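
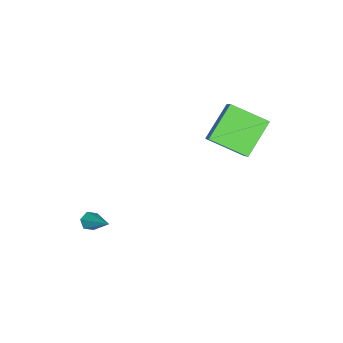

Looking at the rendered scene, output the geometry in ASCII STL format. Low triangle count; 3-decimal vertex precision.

solid 
facet normal -0.677 -0.309 -0.668
outer loop
vertex -0.765 0.066 0.515
vertex -2.381 0.594 1.91
vertex -0.839 1.971 -0.292
endloop
endfacet
facet normal 0.735 -0.240 -0.634
outer loop
vertex 0.421 2.546 0.95
vertex -0.765 0.066 0.515
vertex -0.839 1.971 -0.292
endloop
endfacet
facet normal -0.678 -0.309 -0.668
outer loop
vertex -0.839 1.971 -0.292
vertex -2.381 0.594 1.91
vertex -2.455 2.499 1.104
endloop
endfacet
facet normal -0.036 0.920 -0.390
outer loop
vertex -2.455 2.499 1.104
vertex 0.421 2.546 0.95
vertex -0.839 1.971 -0.292
endloop
endfacet
facet normal 0.036 -0.920 0.390
outer loop
vertex -0.765 0.066 0.515
vertex -1.121 1.169 3.152
vertex -2.381 0.594 1.91
endloop
endfacet
facet normal 0.735 -0.240 -0.635
outer loop
vertex 0.495 0.641 1.756
vertex -0.765 0.066 0.515
vertex 0.421 2.546 0.95
endloop
endfacet
facet normal 0.036 -0.920 0.390
outer loop
vertex 0.495 0.641 1.756
vertex -1.121 1.169 3.152
vertex -0.765 0.066 0.515
endloop
endfacet
facet normal -0.735 0.240 0.634
outer loop
vertex -2.381 0.594 1.91
vertex -1.121 1.169 3.152
vertex -2.455 2.499 1.104
endloop
endfacet
facet normal -0.036 0.920 -0.390
outer loop
vertex -1.195 3.074 2.345
vertex 0.421 2.546 0.95
vertex -2.455 2.499 1.104
endloop
endfacet
facet normal -0.735 0.240 0.635
outer loop
vertex -2.455 2.499 1.104
vertex -1.121 1.169 3.152
vertex -1.195 3.074 2.345
endloop
endfacet
facet normal 0.677 0.309 0.668
outer loop
vertex -1.195 3.074 2.345
vertex 0.495 0.641 1.756
vertex 0.421 2.546 0.95
endloop
endfacet
facet normal 0.678 0.309 0.667
outer loop
vertex -1.121 1.169 3.152
vertex 0.495 0.641 1.756
vertex -1.195 3.074 2.345
endloop
endfacet
facet normal -0.485 -0.661 -0.573
outer loop
vertex 3.213 -4.837 -3.706
vertex 2.945 -4.433 -3.945
vertex 3.416 -4.603 -4.148
endloop
endfacet
facet normal 0.878 -0.450 0.165
outer loop
vertex 3.213 -4.837 -3.706
vertex 3.416 -4.603 -4.148
vertex 3.935 -3.087 -2.775
endloop
endfacet
facet normal -0.485 -0.661 -0.573
outer loop
vertex 3.416 -4.603 -4.148
vertex 2.945 -4.433 -3.945
vertex 3.148 -4.199 -4.387
endloop
endfacet
facet normal 0.811 0.216 -0.544
outer loop
vertex 3.416 -4.603 -4.148
vertex 3.148 -4.199 -4.387
vertex 3.935 -3.087 -2.775
endloop
endfacet
facet normal -0.485 -0.661 -0.573
outer loop
vertex 3.148 -4.199 -4.387
vertex 2.945 -4.433 -3.945
vertex 2.677 -4.03 -4.183
endloop
endfacet
facet normal 0.040 0.813 -0.581
outer loop
vertex 3.148 -4.199 -4.387
vertex 2.677 -4.03 -4.183
vertex 3.935 -3.087 -2.775
endloop
endfacet
facet normal -0.485 -0.661 -0.573
outer loop
vertex 2.677 -4.03 -4.183
vertex 2.945 -4.433 -3.945
vertex 2.474 -4.264 -3.741
endloop
endfacet
facet normal -0.661 0.745 0.091
outer loop
vertex 2.677 -4.03 -4.183
vertex 2.474 -4.264 -3.741
vertex 3.935 -3.087 -2.775
endloop
endfacet
facet normal -0.485 -0.660 -0.574
outer loop
vertex 2.474 -4.264 -3.741
vertex 2.945 -4.433 -3.945
vertex 2.742 -4.668 -3.503
endloop
endfacet
facet normal -0.593 0.079 0.801
outer loop
vertex 2.474 -4.264 -3.741
vertex 2.742 -4.668 -3.503
vertex 3.935 -3.087 -2.775
endloop
endfacet
facet normal -0.484 -0.661 -0.574
outer loop
vertex 2.742 -4.668 -3.503
vertex 2.945 -4.433 -3.945
vertex 3.213 -4.837 -3.706
endloop
endfacet
facet normal 0.175 -0.518 0.837
outer loop
vertex 2.742 -4.668 -3.503
vertex 3.213 -4.837 -3.706
vertex 3.935 -3.087 -2.775
endloop
endfacet

endsolid


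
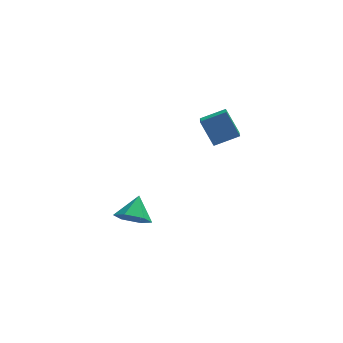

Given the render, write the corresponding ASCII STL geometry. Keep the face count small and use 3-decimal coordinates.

solid 
facet normal -0.262 -0.712 -0.651
outer loop
vertex -1.728 3.855 -4.662
vertex -2.173 3.308 -3.885
vertex -2.739 4.009 -4.424
endloop
endfacet
facet normal 0.076 0.952 -0.295
outer loop
vertex -1.728 3.855 -4.662
vertex -2.739 4.009 -4.424
vertex -1.767 4.412 -2.875
endloop
endfacet
facet normal -0.262 -0.712 -0.651
outer loop
vertex -2.739 4.009 -4.424
vertex -2.173 3.308 -3.885
vertex -3.184 3.462 -3.646
endloop
endfacet
facet normal -0.615 0.766 0.187
outer loop
vertex -2.739 4.009 -4.424
vertex -3.184 3.462 -3.646
vertex -1.767 4.412 -2.875
endloop
endfacet
facet normal -0.262 -0.712 -0.651
outer loop
vertex -3.184 3.462 -3.646
vertex -2.173 3.308 -3.885
vertex -2.618 2.761 -3.107
endloop
endfacet
facet normal -0.558 0.174 0.812
outer loop
vertex -3.184 3.462 -3.646
vertex -2.618 2.761 -3.107
vertex -1.767 4.412 -2.875
endloop
endfacet
facet normal -0.262 -0.713 -0.651
outer loop
vertex -2.618 2.761 -3.107
vertex -2.173 3.308 -3.885
vertex -1.607 2.607 -3.345
endloop
endfacet
facet normal 0.189 -0.232 0.954
outer loop
vertex -2.618 2.761 -3.107
vertex -1.607 2.607 -3.345
vertex -1.767 4.412 -2.875
endloop
endfacet
facet normal -0.262 -0.713 -0.651
outer loop
vertex -1.607 2.607 -3.345
vertex -2.173 3.308 -3.885
vertex -1.162 3.154 -4.123
endloop
endfacet
facet normal 0.880 -0.045 0.472
outer loop
vertex -1.607 2.607 -3.345
vertex -1.162 3.154 -4.123
vertex -1.767 4.412 -2.875
endloop
endfacet
facet normal -0.262 -0.712 -0.651
outer loop
vertex -1.162 3.154 -4.123
vertex -2.173 3.308 -3.885
vertex -1.728 3.855 -4.662
endloop
endfacet
facet normal 0.823 0.547 -0.153
outer loop
vertex -1.162 3.154 -4.123
vertex -1.728 3.855 -4.662
vertex -1.767 4.412 -2.875
endloop
endfacet
facet normal -0.388 0.446 0.807
outer loop
vertex 2.696 3.481 4.077
vertex 2.837 5.176 3.208
vertex 1.336 3.308 3.519
endloop
endfacet
facet normal -0.074 -0.888 0.455
outer loop
vertex 1.983 2.564 2.172
vertex 2.696 3.481 4.077
vertex 1.336 3.308 3.519
endloop
endfacet
facet normal -0.387 0.446 0.807
outer loop
vertex 1.336 3.308 3.519
vertex 2.837 5.176 3.208
vertex 1.477 5.003 2.651
endloop
endfacet
facet normal -0.919 -0.117 -0.377
outer loop
vertex 1.477 5.003 2.651
vertex 1.983 2.564 2.172
vertex 1.336 3.308 3.519
endloop
endfacet
facet normal 0.919 0.117 0.377
outer loop
vertex 2.696 3.481 4.077
vertex 3.484 4.432 1.861
vertex 2.837 5.176 3.208
endloop
endfacet
facet normal -0.073 -0.888 0.455
outer loop
vertex 3.343 2.737 2.729
vertex 2.696 3.481 4.077
vertex 1.983 2.564 2.172
endloop
endfacet
facet normal 0.919 0.116 0.377
outer loop
vertex 3.343 2.737 2.729
vertex 3.484 4.432 1.861
vertex 2.696 3.481 4.077
endloop
endfacet
facet normal 0.073 0.887 -0.455
outer loop
vertex 2.837 5.176 3.208
vertex 3.484 4.432 1.861
vertex 1.477 5.003 2.651
endloop
endfacet
facet normal -0.919 -0.117 -0.377
outer loop
vertex 2.124 4.259 1.303
vertex 1.983 2.564 2.172
vertex 1.477 5.003 2.651
endloop
endfacet
facet normal 0.074 0.888 -0.455
outer loop
vertex 1.477 5.003 2.651
vertex 3.484 4.432 1.861
vertex 2.124 4.259 1.303
endloop
endfacet
facet normal 0.387 -0.446 -0.807
outer loop
vertex 2.124 4.259 1.303
vertex 3.343 2.737 2.729
vertex 1.983 2.564 2.172
endloop
endfacet
facet normal 0.388 -0.445 -0.807
outer loop
vertex 3.484 4.432 1.861
vertex 3.343 2.737 2.729
vertex 2.124 4.259 1.303
endloop
endfacet

endsolid


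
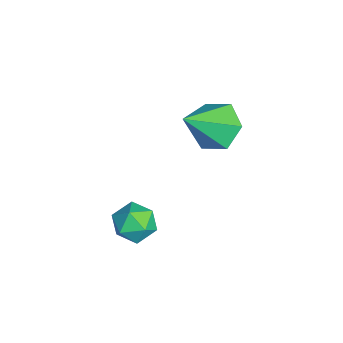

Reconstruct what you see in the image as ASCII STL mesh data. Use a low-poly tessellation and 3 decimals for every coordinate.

solid 
facet normal -0.997 0.073 0.024
outer loop
vertex 0.728 0.266 -0.681
vertex 0.66 -0.609 -0.853
vertex 0.701 -0.321 -0.008
endloop
endfacet
facet normal -0.696 0.555 0.456
outer loop
vertex 0.728 0.266 -0.681
vertex 0.701 -0.321 -0.008
vertex 1.27 0.368 0.022
endloop
endfacet
facet normal -0.263 0.963 0.063
outer loop
vertex 0.728 0.266 -0.681
vertex 1.27 0.368 0.022
vertex 1.58 0.507 -0.805
endloop
endfacet
facet normal -0.296 0.733 -0.613
outer loop
vertex 0.728 0.266 -0.681
vertex 1.58 0.507 -0.805
vertex 1.203 -0.097 -1.345
endloop
endfacet
facet normal -0.749 0.183 -0.636
outer loop
vertex 0.728 0.266 -0.681
vertex 1.203 -0.097 -1.345
vertex 0.66 -0.609 -0.853
endloop
endfacet
facet normal -0.297 0.205 0.933
outer loop
vertex 1.27 0.368 0.022
vertex 0.701 -0.321 -0.008
vertex 1.537 -0.443 0.285
endloop
endfacet
facet normal -0.784 -0.575 0.234
outer loop
vertex 0.701 -0.321 -0.008
vertex 0.66 -0.609 -0.853
vertex 1.16 -1.047 -0.255
endloop
endfacet
facet normal -0.382 -0.397 -0.835
outer loop
vertex 0.66 -0.609 -0.853
vertex 1.203 -0.097 -1.345
vertex 1.47 -0.908 -1.082
endloop
endfacet
facet normal 0.351 0.493 -0.796
outer loop
vertex 1.203 -0.097 -1.345
vertex 1.58 0.507 -0.805
vertex 2.039 -0.219 -1.052
endloop
endfacet
facet normal 0.403 0.866 0.297
outer loop
vertex 1.58 0.507 -0.805
vertex 1.27 0.368 0.022
vertex 2.08 0.069 -0.207
endloop
endfacet
facet normal 0.296 -0.733 0.613
outer loop
vertex 2.012 -0.806 -0.379
vertex 1.537 -0.443 0.285
vertex 1.16 -1.047 -0.255
endloop
endfacet
facet normal 0.263 -0.963 -0.063
outer loop
vertex 2.012 -0.806 -0.379
vertex 1.16 -1.047 -0.255
vertex 1.47 -0.908 -1.082
endloop
endfacet
facet normal 0.696 -0.555 -0.456
outer loop
vertex 2.012 -0.806 -0.379
vertex 1.47 -0.908 -1.082
vertex 2.039 -0.219 -1.052
endloop
endfacet
facet normal 0.997 -0.073 -0.024
outer loop
vertex 2.012 -0.806 -0.379
vertex 2.039 -0.219 -1.052
vertex 2.08 0.069 -0.207
endloop
endfacet
facet normal 0.749 -0.183 0.636
outer loop
vertex 2.012 -0.806 -0.379
vertex 2.08 0.069 -0.207
vertex 1.537 -0.443 0.285
endloop
endfacet
facet normal -0.351 -0.493 0.796
outer loop
vertex 1.16 -1.047 -0.255
vertex 1.537 -0.443 0.285
vertex 0.701 -0.321 -0.008
endloop
endfacet
facet normal -0.403 -0.866 -0.297
outer loop
vertex 1.47 -0.908 -1.082
vertex 1.16 -1.047 -0.255
vertex 0.66 -0.609 -0.853
endloop
endfacet
facet normal 0.297 -0.205 -0.933
outer loop
vertex 2.039 -0.219 -1.052
vertex 1.47 -0.908 -1.082
vertex 1.203 -0.097 -1.345
endloop
endfacet
facet normal 0.784 0.575 -0.234
outer loop
vertex 2.08 0.069 -0.207
vertex 2.039 -0.219 -1.052
vertex 1.58 0.507 -0.805
endloop
endfacet
facet normal 0.382 0.397 0.835
outer loop
vertex 1.537 -0.443 0.285
vertex 2.08 0.069 -0.207
vertex 1.27 0.368 0.022
endloop
endfacet
facet normal -0.432 0.588 -0.684
outer loop
vertex 0.52 3.003 2.686
vertex -0.436 2.711 3.039
vertex 0.048 3.555 3.459
endloop
endfacet
facet normal 0.892 0.333 0.307
outer loop
vertex 0.52 3.003 2.686
vertex 0.048 3.555 3.459
vertex 0.476 1.469 4.481
endloop
endfacet
facet normal -0.432 0.588 -0.684
outer loop
vertex 0.048 3.555 3.459
vertex -0.436 2.711 3.039
vertex -0.907 3.262 3.811
endloop
endfacet
facet normal 0.178 0.462 0.869
outer loop
vertex 0.048 3.555 3.459
vertex -0.907 3.262 3.811
vertex 0.476 1.469 4.481
endloop
endfacet
facet normal -0.432 0.588 -0.684
outer loop
vertex -0.907 3.262 3.811
vertex -0.436 2.711 3.039
vertex -1.392 2.418 3.391
endloop
endfacet
facet normal -0.540 -0.105 0.835
outer loop
vertex -0.907 3.262 3.811
vertex -1.392 2.418 3.391
vertex 0.476 1.469 4.481
endloop
endfacet
facet normal -0.432 0.588 -0.684
outer loop
vertex -1.392 2.418 3.391
vertex -0.436 2.711 3.039
vertex -0.92 1.866 2.619
endloop
endfacet
facet normal -0.547 -0.802 0.239
outer loop
vertex -1.392 2.418 3.391
vertex -0.92 1.866 2.619
vertex 0.476 1.469 4.481
endloop
endfacet
facet normal -0.433 0.588 -0.684
outer loop
vertex -0.92 1.866 2.619
vertex -0.436 2.711 3.039
vertex 0.036 2.159 2.266
endloop
endfacet
facet normal 0.166 -0.932 -0.323
outer loop
vertex -0.92 1.866 2.619
vertex 0.036 2.159 2.266
vertex 0.476 1.469 4.481
endloop
endfacet
facet normal -0.432 0.588 -0.684
outer loop
vertex 0.036 2.159 2.266
vertex -0.436 2.711 3.039
vertex 0.52 3.003 2.686
endloop
endfacet
facet normal 0.885 -0.364 -0.289
outer loop
vertex 0.036 2.159 2.266
vertex 0.52 3.003 2.686
vertex 0.476 1.469 4.481
endloop
endfacet

endsolid


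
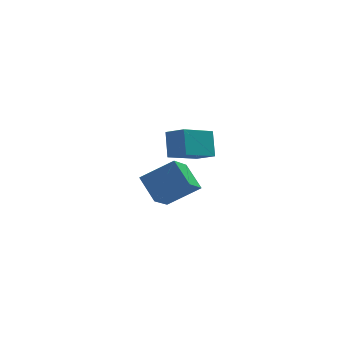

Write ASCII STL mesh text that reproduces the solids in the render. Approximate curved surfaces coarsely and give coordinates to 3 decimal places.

solid 
facet normal -0.756 -0.494 0.430
outer loop
vertex 3.538 -2.591 3.722
vertex 2.746 -1.873 3.155
vertex 3.5 -3.569 2.533
endloop
endfacet
facet normal 0.655 -0.594 0.468
outer loop
vertex 5.094 -2.527 1.625
vertex 3.538 -2.591 3.722
vertex 3.5 -3.569 2.533
endloop
endfacet
facet normal -0.755 -0.494 0.431
outer loop
vertex 3.5 -3.569 2.533
vertex 2.746 -1.873 3.155
vertex 2.708 -2.851 1.967
endloop
endfacet
facet normal -0.024 -0.635 -0.772
outer loop
vertex 2.708 -2.851 1.967
vertex 5.094 -2.527 1.625
vertex 3.5 -3.569 2.533
endloop
endfacet
facet normal 0.024 0.636 0.772
outer loop
vertex 3.538 -2.591 3.722
vertex 4.34 -0.831 2.247
vertex 2.746 -1.873 3.155
endloop
endfacet
facet normal 0.655 -0.594 0.468
outer loop
vertex 5.132 -1.549 2.813
vertex 3.538 -2.591 3.722
vertex 5.094 -2.527 1.625
endloop
endfacet
facet normal 0.025 0.636 0.772
outer loop
vertex 5.132 -1.549 2.813
vertex 4.34 -0.831 2.247
vertex 3.538 -2.591 3.722
endloop
endfacet
facet normal -0.655 0.594 -0.468
outer loop
vertex 2.746 -1.873 3.155
vertex 4.34 -0.831 2.247
vertex 2.708 -2.851 1.967
endloop
endfacet
facet normal -0.024 -0.636 -0.771
outer loop
vertex 4.302 -1.809 1.058
vertex 5.094 -2.527 1.625
vertex 2.708 -2.851 1.967
endloop
endfacet
facet normal -0.655 0.594 -0.468
outer loop
vertex 2.708 -2.851 1.967
vertex 4.34 -0.831 2.247
vertex 4.302 -1.809 1.058
endloop
endfacet
facet normal 0.756 0.494 -0.431
outer loop
vertex 4.302 -1.809 1.058
vertex 5.132 -1.549 2.813
vertex 5.094 -2.527 1.625
endloop
endfacet
facet normal 0.755 0.494 -0.430
outer loop
vertex 4.34 -0.831 2.247
vertex 5.132 -1.549 2.813
vertex 4.302 -1.809 1.058
endloop
endfacet
facet normal -0.408 -0.670 0.620
outer loop
vertex 4.281 0.442 -2.313
vertex 3.667 1.748 -1.307
vertex 2.476 0.479 -3.462
endloop
endfacet
facet normal 0.349 -0.742 -0.572
outer loop
vertex 3.313 1.852 -4.733
vertex 4.281 0.442 -2.313
vertex 2.476 0.479 -3.462
endloop
endfacet
facet normal -0.409 -0.670 0.620
outer loop
vertex 2.476 0.479 -3.462
vertex 3.667 1.748 -1.307
vertex 1.862 1.786 -2.455
endloop
endfacet
facet normal -0.844 0.017 -0.537
outer loop
vertex 1.862 1.786 -2.455
vertex 3.313 1.852 -4.733
vertex 2.476 0.479 -3.462
endloop
endfacet
facet normal 0.843 -0.017 0.537
outer loop
vertex 4.281 0.442 -2.313
vertex 4.504 3.121 -2.578
vertex 3.667 1.748 -1.307
endloop
endfacet
facet normal 0.348 -0.743 -0.572
outer loop
vertex 5.118 1.814 -3.585
vertex 4.281 0.442 -2.313
vertex 3.313 1.852 -4.733
endloop
endfacet
facet normal 0.844 -0.017 0.537
outer loop
vertex 5.118 1.814 -3.585
vertex 4.504 3.121 -2.578
vertex 4.281 0.442 -2.313
endloop
endfacet
facet normal -0.348 0.742 0.572
outer loop
vertex 3.667 1.748 -1.307
vertex 4.504 3.121 -2.578
vertex 1.862 1.786 -2.455
endloop
endfacet
facet normal -0.844 0.017 -0.537
outer loop
vertex 2.699 3.158 -3.727
vertex 3.313 1.852 -4.733
vertex 1.862 1.786 -2.455
endloop
endfacet
facet normal -0.349 0.743 0.572
outer loop
vertex 1.862 1.786 -2.455
vertex 4.504 3.121 -2.578
vertex 2.699 3.158 -3.727
endloop
endfacet
facet normal 0.409 0.670 -0.620
outer loop
vertex 2.699 3.158 -3.727
vertex 5.118 1.814 -3.585
vertex 3.313 1.852 -4.733
endloop
endfacet
facet normal 0.409 0.670 -0.620
outer loop
vertex 4.504 3.121 -2.578
vertex 5.118 1.814 -3.585
vertex 2.699 3.158 -3.727
endloop
endfacet

endsolid


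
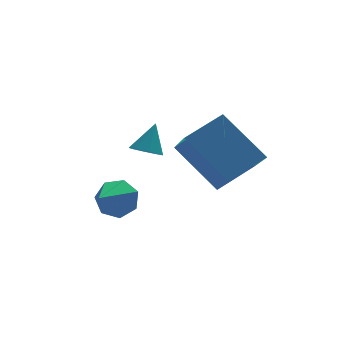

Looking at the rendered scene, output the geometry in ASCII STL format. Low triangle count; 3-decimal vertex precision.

solid 
facet normal -0.398 -0.372 -0.838
outer loop
vertex -1.663 3.302 -1.872
vertex -2.128 3.434 -1.71
vertex -1.764 3.662 -1.984
endloop
endfacet
facet normal 0.966 0.247 -0.079
outer loop
vertex -1.663 3.302 -1.872
vertex -1.764 3.662 -1.984
vertex -1.712 3.826 -0.83
endloop
endfacet
facet normal -0.396 -0.375 -0.838
outer loop
vertex -1.764 3.662 -1.984
vertex -2.128 3.434 -1.71
vertex -2.078 3.888 -1.937
endloop
endfacet
facet normal 0.564 0.813 -0.141
outer loop
vertex -1.764 3.662 -1.984
vertex -2.078 3.888 -1.937
vertex -1.712 3.826 -0.83
endloop
endfacet
facet normal -0.397 -0.375 -0.838
outer loop
vertex -2.078 3.888 -1.937
vertex -2.128 3.434 -1.71
vertex -2.422 3.848 -1.756
endloop
endfacet
facet normal -0.074 0.994 0.080
outer loop
vertex -2.078 3.888 -1.937
vertex -2.422 3.848 -1.756
vertex -1.712 3.826 -0.83
endloop
endfacet
facet normal -0.395 -0.374 -0.839
outer loop
vertex -2.422 3.848 -1.756
vertex -2.128 3.434 -1.71
vertex -2.594 3.565 -1.549
endloop
endfacet
facet normal -0.573 0.681 0.455
outer loop
vertex -2.422 3.848 -1.756
vertex -2.594 3.565 -1.549
vertex -1.712 3.826 -0.83
endloop
endfacet
facet normal -0.395 -0.375 -0.839
outer loop
vertex -2.594 3.565 -1.549
vertex -2.128 3.434 -1.71
vertex -2.493 3.206 -1.436
endloop
endfacet
facet normal -0.641 0.060 0.765
outer loop
vertex -2.594 3.565 -1.549
vertex -2.493 3.206 -1.436
vertex -1.712 3.826 -0.83
endloop
endfacet
facet normal -0.397 -0.373 -0.839
outer loop
vertex -2.493 3.206 -1.436
vertex -2.128 3.434 -1.71
vertex -2.178 2.979 -1.484
endloop
endfacet
facet normal -0.240 -0.507 0.828
outer loop
vertex -2.493 3.206 -1.436
vertex -2.178 2.979 -1.484
vertex -1.712 3.826 -0.83
endloop
endfacet
facet normal -0.397 -0.373 -0.839
outer loop
vertex -2.178 2.979 -1.484
vertex -2.128 3.434 -1.71
vertex -1.835 3.019 -1.664
endloop
endfacet
facet normal 0.399 -0.688 0.607
outer loop
vertex -2.178 2.979 -1.484
vertex -1.835 3.019 -1.664
vertex -1.712 3.826 -0.83
endloop
endfacet
facet normal -0.398 -0.374 -0.838
outer loop
vertex -1.835 3.019 -1.664
vertex -2.128 3.434 -1.71
vertex -1.663 3.302 -1.872
endloop
endfacet
facet normal 0.897 -0.376 0.231
outer loop
vertex -1.835 3.019 -1.664
vertex -1.663 3.302 -1.872
vertex -1.712 3.826 -0.83
endloop
endfacet
facet normal 0.597 0.650 -0.471
outer loop
vertex -2.598 2.668 -2.865
vertex -3.144 2.929 -3.197
vertex -2.876 3.122 -2.591
endloop
endfacet
facet normal 0.323 -0.336 0.885
outer loop
vertex -2.598 2.668 -2.865
vertex -2.876 3.122 -2.591
vertex -3.896 2.111 -2.603
endloop
endfacet
facet normal 0.598 0.648 -0.471
outer loop
vertex -2.876 3.122 -2.591
vertex -3.144 2.929 -3.197
vertex -3.355 3.431 -2.774
endloop
endfacet
facet normal -0.224 0.215 0.950
outer loop
vertex -2.876 3.122 -2.591
vertex -3.355 3.431 -2.774
vertex -3.896 2.111 -2.603
endloop
endfacet
facet normal 0.597 0.649 -0.472
outer loop
vertex -3.355 3.431 -2.774
vertex -3.144 2.929 -3.197
vertex -3.676 3.362 -3.275
endloop
endfacet
facet normal -0.800 0.387 0.459
outer loop
vertex -3.355 3.431 -2.774
vertex -3.676 3.362 -3.275
vertex -3.896 2.111 -2.603
endloop
endfacet
facet normal 0.597 0.649 -0.472
outer loop
vertex -3.676 3.362 -3.275
vertex -3.144 2.929 -3.197
vertex -3.595 2.966 -3.717
endloop
endfacet
facet normal -0.973 0.051 -0.224
outer loop
vertex -3.676 3.362 -3.275
vertex -3.595 2.966 -3.717
vertex -3.896 2.111 -2.603
endloop
endfacet
facet normal 0.597 0.649 -0.471
outer loop
vertex -3.595 2.966 -3.717
vertex -3.144 2.929 -3.197
vertex -3.175 2.543 -3.768
endloop
endfacet
facet normal -0.613 -0.538 -0.579
outer loop
vertex -3.595 2.966 -3.717
vertex -3.175 2.543 -3.768
vertex -3.896 2.111 -2.603
endloop
endfacet
facet normal 0.597 0.649 -0.471
outer loop
vertex -3.175 2.543 -3.768
vertex -3.144 2.929 -3.197
vertex -2.731 2.41 -3.389
endloop
endfacet
facet normal 0.010 -0.940 -0.342
outer loop
vertex -3.175 2.543 -3.768
vertex -2.731 2.41 -3.389
vertex -3.896 2.111 -2.603
endloop
endfacet
facet normal 0.597 0.649 -0.471
outer loop
vertex -2.731 2.41 -3.389
vertex -3.144 2.929 -3.197
vertex -2.598 2.668 -2.865
endloop
endfacet
facet normal 0.427 -0.849 0.310
outer loop
vertex -2.731 2.41 -3.389
vertex -2.598 2.668 -2.865
vertex -3.896 2.111 -2.603
endloop
endfacet
facet normal -0.879 -0.220 -0.423
outer loop
vertex -1.092 -0.615 -0.991
vertex -1.966 0.466 0.261
vertex -0.92 0.776 -2.072
endloop
endfacet
facet normal 0.467 -0.578 -0.669
outer loop
vertex 0.266 1.074 -1.501
vertex -1.092 -0.615 -0.991
vertex -0.92 0.776 -2.072
endloop
endfacet
facet normal -0.879 -0.221 -0.423
outer loop
vertex -0.92 0.776 -2.072
vertex -1.966 0.466 0.261
vertex -1.794 1.857 -0.821
endloop
endfacet
facet normal 0.097 0.786 -0.611
outer loop
vertex -1.794 1.857 -0.821
vertex 0.266 1.074 -1.501
vertex -0.92 0.776 -2.072
endloop
endfacet
facet normal -0.097 -0.786 0.611
outer loop
vertex -1.092 -0.615 -0.991
vertex -0.78 0.764 0.832
vertex -1.966 0.466 0.261
endloop
endfacet
facet normal 0.468 -0.578 -0.669
outer loop
vertex 0.094 -0.317 -0.419
vertex -1.092 -0.615 -0.991
vertex 0.266 1.074 -1.501
endloop
endfacet
facet normal -0.097 -0.786 0.611
outer loop
vertex 0.094 -0.317 -0.419
vertex -0.78 0.764 0.832
vertex -1.092 -0.615 -0.991
endloop
endfacet
facet normal -0.467 0.578 0.669
outer loop
vertex -1.966 0.466 0.261
vertex -0.78 0.764 0.832
vertex -1.794 1.857 -0.821
endloop
endfacet
facet normal 0.097 0.786 -0.611
outer loop
vertex -0.608 2.155 -0.249
vertex 0.266 1.074 -1.501
vertex -1.794 1.857 -0.821
endloop
endfacet
facet normal -0.468 0.578 0.669
outer loop
vertex -1.794 1.857 -0.821
vertex -0.78 0.764 0.832
vertex -0.608 2.155 -0.249
endloop
endfacet
facet normal 0.879 0.220 0.423
outer loop
vertex -0.608 2.155 -0.249
vertex 0.094 -0.317 -0.419
vertex 0.266 1.074 -1.501
endloop
endfacet
facet normal 0.879 0.220 0.423
outer loop
vertex -0.78 0.764 0.832
vertex 0.094 -0.317 -0.419
vertex -0.608 2.155 -0.249
endloop
endfacet

endsolid


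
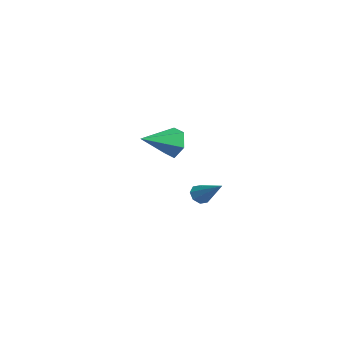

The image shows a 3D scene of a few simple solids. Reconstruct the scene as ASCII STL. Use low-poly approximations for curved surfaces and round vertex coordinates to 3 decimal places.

solid 
facet normal -0.230 0.920 -0.317
outer loop
vertex -2.52 -2.767 0.013
vertex -2.878 -3.104 -0.704
vertex -3.363 -2.98 0.007
endloop
endfacet
facet normal 0.015 -0.087 0.996
outer loop
vertex -2.52 -2.767 0.013
vertex -3.363 -2.98 0.007
vertex -2.482 -4.696 -0.156
endloop
endfacet
facet normal -0.229 0.921 -0.317
outer loop
vertex -3.363 -2.98 0.007
vertex -2.878 -3.104 -0.704
vertex -3.722 -3.316 -0.711
endloop
endfacet
facet normal -0.717 -0.421 0.556
outer loop
vertex -3.363 -2.98 0.007
vertex -3.722 -3.316 -0.711
vertex -2.482 -4.696 -0.156
endloop
endfacet
facet normal -0.229 0.920 -0.318
outer loop
vertex -3.722 -3.316 -0.711
vertex -2.878 -3.104 -0.704
vertex -3.237 -3.441 -1.422
endloop
endfacet
facet normal -0.640 -0.701 -0.313
outer loop
vertex -3.722 -3.316 -0.711
vertex -3.237 -3.441 -1.422
vertex -2.482 -4.696 -0.156
endloop
endfacet
facet normal -0.230 0.920 -0.317
outer loop
vertex -3.237 -3.441 -1.422
vertex -2.878 -3.104 -0.704
vertex -2.393 -3.228 -1.416
endloop
endfacet
facet normal 0.169 -0.648 -0.743
outer loop
vertex -3.237 -3.441 -1.422
vertex -2.393 -3.228 -1.416
vertex -2.482 -4.696 -0.156
endloop
endfacet
facet normal -0.229 0.920 -0.316
outer loop
vertex -2.393 -3.228 -1.416
vertex -2.878 -3.104 -0.704
vertex -2.035 -2.892 -0.698
endloop
endfacet
facet normal 0.900 -0.314 -0.302
outer loop
vertex -2.393 -3.228 -1.416
vertex -2.035 -2.892 -0.698
vertex -2.482 -4.696 -0.156
endloop
endfacet
facet normal -0.229 0.920 -0.318
outer loop
vertex -2.035 -2.892 -0.698
vertex -2.878 -3.104 -0.704
vertex -2.52 -2.767 0.013
endloop
endfacet
facet normal 0.823 -0.033 0.567
outer loop
vertex -2.035 -2.892 -0.698
vertex -2.52 -2.767 0.013
vertex -2.482 -4.696 -0.156
endloop
endfacet
facet normal -0.723 -0.387 -0.573
outer loop
vertex 2.459 -3.75 -1.813
vertex 2.157 -3.356 -1.698
vertex 2.499 -3.454 -2.063
endloop
endfacet
facet normal 0.866 -0.386 -0.318
outer loop
vertex 2.459 -3.75 -1.813
vertex 2.499 -3.454 -2.063
vertex 3.263 -2.764 -0.822
endloop
endfacet
facet normal -0.722 -0.388 -0.572
outer loop
vertex 2.499 -3.454 -2.063
vertex 2.157 -3.356 -1.698
vertex 2.338 -3.1 -2.1
endloop
endfacet
facet normal 0.743 0.274 -0.610
outer loop
vertex 2.499 -3.454 -2.063
vertex 2.338 -3.1 -2.1
vertex 3.263 -2.764 -0.822
endloop
endfacet
facet normal -0.724 -0.386 -0.572
outer loop
vertex 2.338 -3.1 -2.1
vertex 2.157 -3.356 -1.698
vertex 2.072 -2.896 -1.901
endloop
endfacet
facet normal 0.311 0.840 -0.446
outer loop
vertex 2.338 -3.1 -2.1
vertex 2.072 -2.896 -1.901
vertex 3.263 -2.764 -0.822
endloop
endfacet
facet normal -0.723 -0.386 -0.572
outer loop
vertex 2.072 -2.896 -1.901
vertex 2.157 -3.356 -1.698
vertex 1.855 -2.961 -1.583
endloop
endfacet
facet normal -0.179 0.981 0.078
outer loop
vertex 2.072 -2.896 -1.901
vertex 1.855 -2.961 -1.583
vertex 3.263 -2.764 -0.822
endloop
endfacet
facet normal -0.724 -0.387 -0.572
outer loop
vertex 1.855 -2.961 -1.583
vertex 2.157 -3.356 -1.698
vertex 1.815 -3.257 -1.332
endloop
endfacet
facet normal -0.440 0.615 0.655
outer loop
vertex 1.855 -2.961 -1.583
vertex 1.815 -3.257 -1.332
vertex 3.263 -2.764 -0.822
endloop
endfacet
facet normal -0.724 -0.385 -0.572
outer loop
vertex 1.815 -3.257 -1.332
vertex 2.157 -3.356 -1.698
vertex 1.975 -3.611 -1.296
endloop
endfacet
facet normal -0.318 -0.047 0.947
outer loop
vertex 1.815 -3.257 -1.332
vertex 1.975 -3.611 -1.296
vertex 3.263 -2.764 -0.822
endloop
endfacet
facet normal -0.723 -0.386 -0.572
outer loop
vertex 1.975 -3.611 -1.296
vertex 2.157 -3.356 -1.698
vertex 2.242 -3.816 -1.495
endloop
endfacet
facet normal 0.114 -0.612 0.783
outer loop
vertex 1.975 -3.611 -1.296
vertex 2.242 -3.816 -1.495
vertex 3.263 -2.764 -0.822
endloop
endfacet
facet normal -0.723 -0.386 -0.573
outer loop
vertex 2.242 -3.816 -1.495
vertex 2.157 -3.356 -1.698
vertex 2.459 -3.75 -1.813
endloop
endfacet
facet normal 0.606 -0.753 0.257
outer loop
vertex 2.242 -3.816 -1.495
vertex 2.459 -3.75 -1.813
vertex 3.263 -2.764 -0.822
endloop
endfacet

endsolid


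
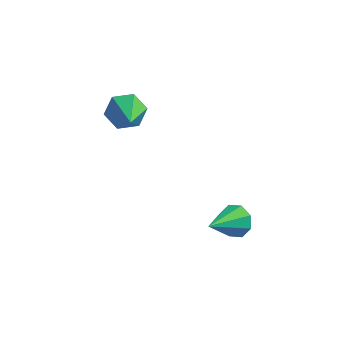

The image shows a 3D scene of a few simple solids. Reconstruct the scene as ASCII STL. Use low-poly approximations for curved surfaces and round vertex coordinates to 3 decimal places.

solid 
facet normal 0.323 0.776 -0.542
outer loop
vertex 3.152 2.094 -2.441
vertex 2.617 2.287 -2.483
vertex 3.046 2.365 -2.116
endloop
endfacet
facet normal 0.745 -0.373 0.554
outer loop
vertex 3.152 2.094 -2.441
vertex 3.046 2.365 -2.116
vertex 2.163 1.193 -1.717
endloop
endfacet
facet normal 0.323 0.775 -0.543
outer loop
vertex 3.046 2.365 -2.116
vertex 2.617 2.287 -2.483
vertex 2.689 2.591 -2.006
endloop
endfacet
facet normal 0.333 0.069 0.940
outer loop
vertex 3.046 2.365 -2.116
vertex 2.689 2.591 -2.006
vertex 2.163 1.193 -1.717
endloop
endfacet
facet normal 0.321 0.776 -0.543
outer loop
vertex 2.689 2.591 -2.006
vertex 2.617 2.287 -2.483
vertex 2.29 2.638 -2.175
endloop
endfacet
facet normal -0.339 0.311 0.888
outer loop
vertex 2.689 2.591 -2.006
vertex 2.29 2.638 -2.175
vertex 2.163 1.193 -1.717
endloop
endfacet
facet normal 0.321 0.776 -0.543
outer loop
vertex 2.29 2.638 -2.175
vertex 2.617 2.287 -2.483
vertex 2.082 2.48 -2.524
endloop
endfacet
facet normal -0.879 0.213 0.427
outer loop
vertex 2.29 2.638 -2.175
vertex 2.082 2.48 -2.524
vertex 2.163 1.193 -1.717
endloop
endfacet
facet normal 0.321 0.775 -0.545
outer loop
vertex 2.082 2.48 -2.524
vertex 2.617 2.287 -2.483
vertex 2.187 2.208 -2.849
endloop
endfacet
facet normal -0.970 -0.169 -0.172
outer loop
vertex 2.082 2.48 -2.524
vertex 2.187 2.208 -2.849
vertex 2.163 1.193 -1.717
endloop
endfacet
facet normal 0.320 0.776 -0.544
outer loop
vertex 2.187 2.208 -2.849
vertex 2.617 2.287 -2.483
vertex 2.544 1.983 -2.96
endloop
endfacet
facet normal -0.559 -0.611 -0.560
outer loop
vertex 2.187 2.208 -2.849
vertex 2.544 1.983 -2.96
vertex 2.163 1.193 -1.717
endloop
endfacet
facet normal 0.321 0.776 -0.543
outer loop
vertex 2.544 1.983 -2.96
vertex 2.617 2.287 -2.483
vertex 2.944 1.936 -2.791
endloop
endfacet
facet normal 0.114 -0.854 -0.508
outer loop
vertex 2.544 1.983 -2.96
vertex 2.944 1.936 -2.791
vertex 2.163 1.193 -1.717
endloop
endfacet
facet normal 0.323 0.776 -0.542
outer loop
vertex 2.944 1.936 -2.791
vertex 2.617 2.287 -2.483
vertex 3.152 2.094 -2.441
endloop
endfacet
facet normal 0.654 -0.755 -0.047
outer loop
vertex 2.944 1.936 -2.791
vertex 3.152 2.094 -2.441
vertex 2.163 1.193 -1.717
endloop
endfacet
facet normal -0.371 0.732 -0.572
outer loop
vertex -0.658 3.13 0.179
vertex -1.114 3.239 0.614
vertex -0.556 3.55 0.65
endloop
endfacet
facet normal 0.982 -0.029 -0.187
outer loop
vertex -0.658 3.13 0.179
vertex -0.556 3.55 0.65
vertex -0.406 1.841 1.706
endloop
endfacet
facet normal -0.371 0.732 -0.572
outer loop
vertex -0.556 3.55 0.65
vertex -1.114 3.239 0.614
vertex -1.013 3.659 1.086
endloop
endfacet
facet normal 0.675 0.430 0.600
outer loop
vertex -0.556 3.55 0.65
vertex -1.013 3.659 1.086
vertex -0.406 1.841 1.706
endloop
endfacet
facet normal -0.370 0.732 -0.572
outer loop
vertex -1.013 3.659 1.086
vertex -1.114 3.239 0.614
vertex -1.571 3.348 1.049
endloop
endfacet
facet normal -0.204 0.254 0.945
outer loop
vertex -1.013 3.659 1.086
vertex -1.571 3.348 1.049
vertex -0.406 1.841 1.706
endloop
endfacet
facet normal -0.371 0.731 -0.573
outer loop
vertex -1.571 3.348 1.049
vertex -1.114 3.239 0.614
vertex -1.672 2.927 0.577
endloop
endfacet
facet normal -0.776 -0.380 0.504
outer loop
vertex -1.571 3.348 1.049
vertex -1.672 2.927 0.577
vertex -0.406 1.841 1.706
endloop
endfacet
facet normal -0.371 0.731 -0.572
outer loop
vertex -1.672 2.927 0.577
vertex -1.114 3.239 0.614
vertex -1.216 2.818 0.142
endloop
endfacet
facet normal -0.468 -0.838 -0.281
outer loop
vertex -1.672 2.927 0.577
vertex -1.216 2.818 0.142
vertex -0.406 1.841 1.706
endloop
endfacet
facet normal -0.371 0.731 -0.572
outer loop
vertex -1.216 2.818 0.142
vertex -1.114 3.239 0.614
vertex -0.658 3.13 0.179
endloop
endfacet
facet normal 0.412 -0.662 -0.627
outer loop
vertex -1.216 2.818 0.142
vertex -0.658 3.13 0.179
vertex -0.406 1.841 1.706
endloop
endfacet

endsolid


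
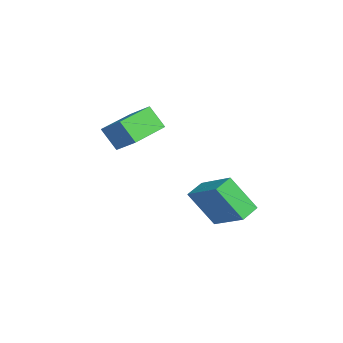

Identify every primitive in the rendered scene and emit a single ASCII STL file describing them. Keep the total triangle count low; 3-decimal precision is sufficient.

solid 
facet normal -0.742 -0.476 -0.472
outer loop
vertex 0.831 0.489 -2.912
vertex 0.204 1.163 -2.606
vertex 1.175 1.534 -4.509
endloop
endfacet
facet normal 0.646 -0.695 -0.316
outer loop
vertex 2.616 2.457 -3.594
vertex 0.831 0.489 -2.912
vertex 1.175 1.534 -4.509
endloop
endfacet
facet normal -0.743 -0.476 -0.472
outer loop
vertex 1.175 1.534 -4.509
vertex 0.204 1.163 -2.606
vertex 0.549 2.208 -4.203
endloop
endfacet
facet normal 0.178 0.539 -0.823
outer loop
vertex 0.549 2.208 -4.203
vertex 2.616 2.457 -3.594
vertex 1.175 1.534 -4.509
endloop
endfacet
facet normal -0.178 -0.539 0.823
outer loop
vertex 0.831 0.489 -2.912
vertex 1.645 2.086 -1.691
vertex 0.204 1.163 -2.606
endloop
endfacet
facet normal 0.646 -0.695 -0.315
outer loop
vertex 2.271 1.412 -1.997
vertex 0.831 0.489 -2.912
vertex 2.616 2.457 -3.594
endloop
endfacet
facet normal -0.178 -0.539 0.823
outer loop
vertex 2.271 1.412 -1.997
vertex 1.645 2.086 -1.691
vertex 0.831 0.489 -2.912
endloop
endfacet
facet normal -0.646 0.695 0.316
outer loop
vertex 0.204 1.163 -2.606
vertex 1.645 2.086 -1.691
vertex 0.549 2.208 -4.203
endloop
endfacet
facet normal 0.178 0.539 -0.823
outer loop
vertex 1.989 3.131 -3.288
vertex 2.616 2.457 -3.594
vertex 0.549 2.208 -4.203
endloop
endfacet
facet normal -0.646 0.695 0.316
outer loop
vertex 0.549 2.208 -4.203
vertex 1.645 2.086 -1.691
vertex 1.989 3.131 -3.288
endloop
endfacet
facet normal 0.742 0.476 0.472
outer loop
vertex 1.989 3.131 -3.288
vertex 2.271 1.412 -1.997
vertex 2.616 2.457 -3.594
endloop
endfacet
facet normal 0.743 0.476 0.471
outer loop
vertex 1.645 2.086 -1.691
vertex 2.271 1.412 -1.997
vertex 1.989 3.131 -3.288
endloop
endfacet
facet normal -0.615 -0.550 -0.565
outer loop
vertex -2.783 -2.607 -0.6
vertex -4.236 -1.191 -0.396
vertex -2.351 -2.013 -1.648
endloop
endfacet
facet normal 0.713 -0.694 -0.100
outer loop
vertex -1.564 -1.309 -0.924
vertex -2.783 -2.607 -0.6
vertex -2.351 -2.013 -1.648
endloop
endfacet
facet normal -0.615 -0.549 -0.566
outer loop
vertex -2.351 -2.013 -1.648
vertex -4.236 -1.191 -0.396
vertex -3.804 -0.596 -1.443
endloop
endfacet
facet normal 0.338 0.465 -0.819
outer loop
vertex -3.804 -0.596 -1.443
vertex -1.564 -1.309 -0.924
vertex -2.351 -2.013 -1.648
endloop
endfacet
facet normal -0.338 -0.464 0.819
outer loop
vertex -2.783 -2.607 -0.6
vertex -3.449 -0.487 0.328
vertex -4.236 -1.191 -0.396
endloop
endfacet
facet normal 0.713 -0.694 -0.101
outer loop
vertex -1.996 -1.904 0.123
vertex -2.783 -2.607 -0.6
vertex -1.564 -1.309 -0.924
endloop
endfacet
facet normal -0.337 -0.464 0.819
outer loop
vertex -1.996 -1.904 0.123
vertex -3.449 -0.487 0.328
vertex -2.783 -2.607 -0.6
endloop
endfacet
facet normal -0.713 0.694 0.100
outer loop
vertex -4.236 -1.191 -0.396
vertex -3.449 -0.487 0.328
vertex -3.804 -0.596 -1.443
endloop
endfacet
facet normal 0.338 0.464 -0.819
outer loop
vertex -3.017 0.107 -0.72
vertex -1.564 -1.309 -0.924
vertex -3.804 -0.596 -1.443
endloop
endfacet
facet normal -0.712 0.695 0.100
outer loop
vertex -3.804 -0.596 -1.443
vertex -3.449 -0.487 0.328
vertex -3.017 0.107 -0.72
endloop
endfacet
facet normal 0.615 0.549 0.566
outer loop
vertex -3.017 0.107 -0.72
vertex -1.996 -1.904 0.123
vertex -1.564 -1.309 -0.924
endloop
endfacet
facet normal 0.615 0.549 0.565
outer loop
vertex -3.449 -0.487 0.328
vertex -1.996 -1.904 0.123
vertex -3.017 0.107 -0.72
endloop
endfacet

endsolid


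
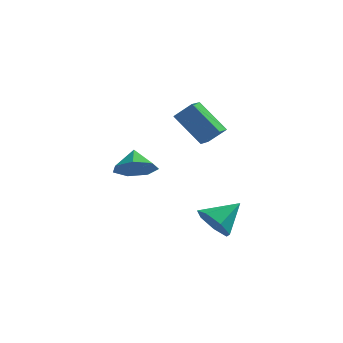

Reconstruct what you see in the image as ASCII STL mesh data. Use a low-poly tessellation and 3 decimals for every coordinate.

solid 
facet normal -0.717 -0.005 -0.697
outer loop
vertex -1.051 3.513 -0.751
vertex -0.867 4.351 -0.946
vertex 0.193 2.944 -2.027
endloop
endfacet
facet normal -0.209 -0.953 0.221
outer loop
vertex 0.967 2.949 -1.274
vertex -1.051 3.513 -0.751
vertex 0.193 2.944 -2.027
endloop
endfacet
facet normal -0.718 -0.005 -0.697
outer loop
vertex 0.193 2.944 -2.027
vertex -0.867 4.351 -0.946
vertex 0.376 3.782 -2.222
endloop
endfacet
facet normal 0.665 -0.304 -0.682
outer loop
vertex 0.376 3.782 -2.222
vertex 0.967 2.949 -1.274
vertex 0.193 2.944 -2.027
endloop
endfacet
facet normal -0.665 0.305 0.682
outer loop
vertex -1.051 3.513 -0.751
vertex -0.093 4.356 -0.193
vertex -0.867 4.351 -0.946
endloop
endfacet
facet normal -0.209 -0.953 0.221
outer loop
vertex -0.276 3.518 0.002
vertex -1.051 3.513 -0.751
vertex 0.967 2.949 -1.274
endloop
endfacet
facet normal -0.665 0.304 0.682
outer loop
vertex -0.276 3.518 0.002
vertex -0.093 4.356 -0.193
vertex -1.051 3.513 -0.751
endloop
endfacet
facet normal 0.209 0.953 -0.221
outer loop
vertex -0.867 4.351 -0.946
vertex -0.093 4.356 -0.193
vertex 0.376 3.782 -2.222
endloop
endfacet
facet normal 0.665 -0.305 -0.682
outer loop
vertex 1.151 3.787 -1.469
vertex 0.967 2.949 -1.274
vertex 0.376 3.782 -2.222
endloop
endfacet
facet normal 0.209 0.953 -0.221
outer loop
vertex 0.376 3.782 -2.222
vertex -0.093 4.356 -0.193
vertex 1.151 3.787 -1.469
endloop
endfacet
facet normal 0.717 0.005 0.697
outer loop
vertex 1.151 3.787 -1.469
vertex -0.276 3.518 0.002
vertex 0.967 2.949 -1.274
endloop
endfacet
facet normal 0.717 0.006 0.697
outer loop
vertex -0.093 4.356 -0.193
vertex -0.276 3.518 0.002
vertex 1.151 3.787 -1.469
endloop
endfacet
facet normal -0.615 -0.578 -0.536
outer loop
vertex 2.163 -2.133 -4.705
vertex 1.449 -1.664 -4.392
vertex 1.949 -1.506 -5.136
endloop
endfacet
facet normal 0.945 0.111 -0.308
outer loop
vertex 2.163 -2.133 -4.705
vertex 1.949 -1.506 -5.136
vertex 2.371 -0.796 -3.588
endloop
endfacet
facet normal -0.615 -0.578 -0.536
outer loop
vertex 1.949 -1.506 -5.136
vertex 1.449 -1.664 -4.392
vertex 1.359 -0.999 -5.006
endloop
endfacet
facet normal 0.514 0.718 -0.469
outer loop
vertex 1.949 -1.506 -5.136
vertex 1.359 -0.999 -5.006
vertex 2.371 -0.796 -3.588
endloop
endfacet
facet normal -0.614 -0.579 -0.537
outer loop
vertex 1.359 -0.999 -5.006
vertex 1.449 -1.664 -4.392
vertex 0.836 -0.992 -4.415
endloop
endfacet
facet normal -0.082 0.993 -0.084
outer loop
vertex 1.359 -0.999 -5.006
vertex 0.836 -0.992 -4.415
vertex 2.371 -0.796 -3.588
endloop
endfacet
facet normal -0.615 -0.579 -0.536
outer loop
vertex 0.836 -0.992 -4.415
vertex 1.449 -1.664 -4.392
vertex 0.775 -1.491 -3.806
endloop
endfacet
facet normal -0.394 0.730 0.559
outer loop
vertex 0.836 -0.992 -4.415
vertex 0.775 -1.491 -3.806
vertex 2.371 -0.796 -3.588
endloop
endfacet
facet normal -0.615 -0.578 -0.536
outer loop
vertex 0.775 -1.491 -3.806
vertex 1.449 -1.664 -4.392
vertex 1.221 -2.12 -3.639
endloop
endfacet
facet normal -0.188 0.126 0.974
outer loop
vertex 0.775 -1.491 -3.806
vertex 1.221 -2.12 -3.639
vertex 2.371 -0.796 -3.588
endloop
endfacet
facet normal -0.615 -0.578 -0.536
outer loop
vertex 1.221 -2.12 -3.639
vertex 1.449 -1.664 -4.392
vertex 1.839 -2.406 -4.039
endloop
endfacet
facet normal 0.381 -0.364 0.850
outer loop
vertex 1.221 -2.12 -3.639
vertex 1.839 -2.406 -4.039
vertex 2.371 -0.796 -3.588
endloop
endfacet
facet normal -0.615 -0.578 -0.536
outer loop
vertex 1.839 -2.406 -4.039
vertex 1.449 -1.664 -4.392
vertex 2.163 -2.133 -4.705
endloop
endfacet
facet normal 0.886 -0.371 0.279
outer loop
vertex 1.839 -2.406 -4.039
vertex 2.163 -2.133 -4.705
vertex 2.371 -0.796 -3.588
endloop
endfacet
facet normal 0.190 -0.702 -0.687
outer loop
vertex -1.483 2.5 -3.406
vertex -2.413 2.197 -3.354
vertex -2.024 2.878 -3.942
endloop
endfacet
facet normal 0.469 0.872 0.141
outer loop
vertex -1.483 2.5 -3.406
vertex -2.024 2.878 -3.942
vertex -2.627 2.983 -2.586
endloop
endfacet
facet normal 0.192 -0.702 -0.686
outer loop
vertex -2.024 2.878 -3.942
vertex -2.413 2.197 -3.354
vertex -2.859 2.742 -4.036
endloop
endfacet
facet normal -0.144 0.980 -0.140
outer loop
vertex -2.024 2.878 -3.942
vertex -2.859 2.742 -4.036
vertex -2.627 2.983 -2.586
endloop
endfacet
facet normal 0.190 -0.703 -0.686
outer loop
vertex -2.859 2.742 -4.036
vertex -2.413 2.197 -3.354
vertex -3.358 2.197 -3.616
endloop
endfacet
facet normal -0.736 0.677 0.005
outer loop
vertex -2.859 2.742 -4.036
vertex -3.358 2.197 -3.616
vertex -2.627 2.983 -2.586
endloop
endfacet
facet normal 0.190 -0.702 -0.686
outer loop
vertex -3.358 2.197 -3.616
vertex -2.413 2.197 -3.354
vertex -3.146 1.651 -2.999
endloop
endfacet
facet normal -0.863 0.192 0.466
outer loop
vertex -3.358 2.197 -3.616
vertex -3.146 1.651 -2.999
vertex -2.627 2.983 -2.586
endloop
endfacet
facet normal 0.190 -0.701 -0.687
outer loop
vertex -3.146 1.651 -2.999
vertex -2.413 2.197 -3.354
vertex -2.382 1.516 -2.65
endloop
endfacet
facet normal -0.429 -0.111 0.896
outer loop
vertex -3.146 1.651 -2.999
vertex -2.382 1.516 -2.65
vertex -2.627 2.983 -2.586
endloop
endfacet
facet normal 0.190 -0.701 -0.687
outer loop
vertex -2.382 1.516 -2.65
vertex -2.413 2.197 -3.354
vertex -1.642 1.894 -2.831
endloop
endfacet
facet normal 0.239 -0.002 0.971
outer loop
vertex -2.382 1.516 -2.65
vertex -1.642 1.894 -2.831
vertex -2.627 2.983 -2.586
endloop
endfacet
facet normal 0.190 -0.702 -0.687
outer loop
vertex -1.642 1.894 -2.831
vertex -2.413 2.197 -3.354
vertex -1.483 2.5 -3.406
endloop
endfacet
facet normal 0.639 0.435 0.635
outer loop
vertex -1.642 1.894 -2.831
vertex -1.483 2.5 -3.406
vertex -2.627 2.983 -2.586
endloop
endfacet

endsolid


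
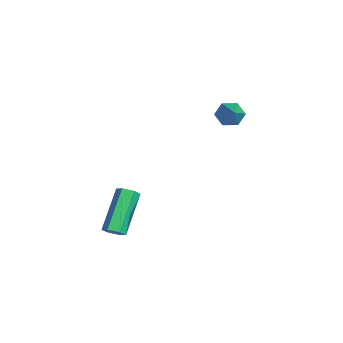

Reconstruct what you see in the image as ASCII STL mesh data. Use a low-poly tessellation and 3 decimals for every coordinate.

solid 
facet normal -0.849 0.093 -0.521
outer loop
vertex -3.723 4.154 1.208
vertex -4.057 3.871 1.702
vertex -3.978 4.527 1.69
endloop
endfacet
facet normal 0.606 0.752 -0.261
outer loop
vertex -3.723 4.154 1.208
vertex -3.978 4.527 1.69
vertex -2.563 3.709 2.618
endloop
endfacet
facet normal -0.849 0.093 -0.521
outer loop
vertex -3.978 4.527 1.69
vertex -4.057 3.871 1.702
vertex -4.312 4.244 2.184
endloop
endfacet
facet normal 0.116 0.826 0.552
outer loop
vertex -3.978 4.527 1.69
vertex -4.312 4.244 2.184
vertex -2.563 3.709 2.618
endloop
endfacet
facet normal -0.849 0.093 -0.521
outer loop
vertex -4.312 4.244 2.184
vertex -4.057 3.871 1.702
vertex -4.391 3.589 2.196
endloop
endfacet
facet normal -0.228 0.045 0.973
outer loop
vertex -4.312 4.244 2.184
vertex -4.391 3.589 2.196
vertex -2.563 3.709 2.618
endloop
endfacet
facet normal -0.849 0.093 -0.521
outer loop
vertex -4.391 3.589 2.196
vertex -4.057 3.871 1.702
vertex -4.136 3.216 1.714
endloop
endfacet
facet normal -0.081 -0.809 0.583
outer loop
vertex -4.391 3.589 2.196
vertex -4.136 3.216 1.714
vertex -2.563 3.709 2.618
endloop
endfacet
facet normal -0.849 0.093 -0.521
outer loop
vertex -4.136 3.216 1.714
vertex -4.057 3.871 1.702
vertex -3.802 3.499 1.22
endloop
endfacet
facet normal 0.409 -0.883 -0.230
outer loop
vertex -4.136 3.216 1.714
vertex -3.802 3.499 1.22
vertex -2.563 3.709 2.618
endloop
endfacet
facet normal -0.849 0.093 -0.521
outer loop
vertex -3.802 3.499 1.22
vertex -4.057 3.871 1.702
vertex -3.723 4.154 1.208
endloop
endfacet
facet normal 0.752 -0.103 -0.651
outer loop
vertex -3.802 3.499 1.22
vertex -3.723 4.154 1.208
vertex -2.563 3.709 2.618
endloop
endfacet
facet normal 0.585 -0.378 -0.718
outer loop
vertex 0.979 -1.66 -1.711
vertex 0.575 -1.833 -1.949
vertex 0.747 -1.375 -2.05
endloop
endfacet
facet normal 0.665 0.730 0.158
outer loop
vertex 0.979 -1.66 -1.711
vertex 0.747 -1.375 -2.05
vertex -0.271 -0.854 -0.173
endloop
endfacet
facet normal 0.666 0.729 0.159
outer loop
vertex -0.271 -0.854 -0.173
vertex 0.747 -1.375 -2.05
vertex -0.503 -0.568 -0.511
endloop
endfacet
facet normal -0.585 0.376 0.719
outer loop
vertex -0.271 -0.854 -0.173
vertex -0.503 -0.568 -0.511
vertex -0.675 -1.027 -0.411
endloop
endfacet
facet normal 0.585 -0.378 -0.718
outer loop
vertex 0.747 -1.375 -2.05
vertex 0.575 -1.833 -1.949
vertex 0.343 -1.548 -2.288
endloop
endfacet
facet normal -0.069 0.859 -0.507
outer loop
vertex 0.747 -1.375 -2.05
vertex 0.343 -1.548 -2.288
vertex -0.503 -0.568 -0.511
endloop
endfacet
facet normal -0.069 0.859 -0.507
outer loop
vertex -0.503 -0.568 -0.511
vertex 0.343 -1.548 -2.288
vertex -0.907 -0.741 -0.749
endloop
endfacet
facet normal -0.585 0.376 0.719
outer loop
vertex -0.503 -0.568 -0.511
vertex -0.907 -0.741 -0.749
vertex -0.675 -1.027 -0.411
endloop
endfacet
facet normal 0.585 -0.378 -0.718
outer loop
vertex 0.343 -1.548 -2.288
vertex 0.575 -1.833 -1.949
vertex 0.171 -2.006 -2.187
endloop
endfacet
facet normal -0.735 0.129 -0.665
outer loop
vertex 0.343 -1.548 -2.288
vertex 0.171 -2.006 -2.187
vertex -0.907 -0.741 -0.749
endloop
endfacet
facet normal -0.735 0.130 -0.666
outer loop
vertex -0.907 -0.741 -0.749
vertex 0.171 -2.006 -2.187
vertex -1.079 -1.2 -0.649
endloop
endfacet
facet normal -0.585 0.376 0.719
outer loop
vertex -0.907 -0.741 -0.749
vertex -1.079 -1.2 -0.649
vertex -0.675 -1.027 -0.411
endloop
endfacet
facet normal 0.585 -0.376 -0.719
outer loop
vertex 0.171 -2.006 -2.187
vertex 0.575 -1.833 -1.949
vertex 0.403 -2.292 -1.849
endloop
endfacet
facet normal -0.666 -0.729 -0.159
outer loop
vertex 0.171 -2.006 -2.187
vertex 0.403 -2.292 -1.849
vertex -1.079 -1.2 -0.649
endloop
endfacet
facet normal -0.665 -0.730 -0.158
outer loop
vertex -1.079 -1.2 -0.649
vertex 0.403 -2.292 -1.849
vertex -0.847 -1.485 -0.31
endloop
endfacet
facet normal -0.585 0.378 0.718
outer loop
vertex -1.079 -1.2 -0.649
vertex -0.847 -1.485 -0.31
vertex -0.675 -1.027 -0.411
endloop
endfacet
facet normal 0.585 -0.376 -0.719
outer loop
vertex 0.403 -2.292 -1.849
vertex 0.575 -1.833 -1.949
vertex 0.807 -2.119 -1.611
endloop
endfacet
facet normal 0.069 -0.859 0.507
outer loop
vertex 0.403 -2.292 -1.849
vertex 0.807 -2.119 -1.611
vertex -0.847 -1.485 -0.31
endloop
endfacet
facet normal 0.069 -0.859 0.507
outer loop
vertex -0.847 -1.485 -0.31
vertex 0.807 -2.119 -1.611
vertex -0.443 -1.312 -0.072
endloop
endfacet
facet normal -0.585 0.378 0.718
outer loop
vertex -0.847 -1.485 -0.31
vertex -0.443 -1.312 -0.072
vertex -0.675 -1.027 -0.411
endloop
endfacet
facet normal 0.585 -0.376 -0.719
outer loop
vertex 0.807 -2.119 -1.611
vertex 0.575 -1.833 -1.949
vertex 0.979 -1.66 -1.711
endloop
endfacet
facet normal 0.735 -0.130 0.665
outer loop
vertex 0.807 -2.119 -1.611
vertex 0.979 -1.66 -1.711
vertex -0.443 -1.312 -0.072
endloop
endfacet
facet normal 0.735 -0.129 0.665
outer loop
vertex -0.443 -1.312 -0.072
vertex 0.979 -1.66 -1.711
vertex -0.271 -0.854 -0.173
endloop
endfacet
facet normal -0.585 0.378 0.718
outer loop
vertex -0.443 -1.312 -0.072
vertex -0.271 -0.854 -0.173
vertex -0.675 -1.027 -0.411
endloop
endfacet

endsolid


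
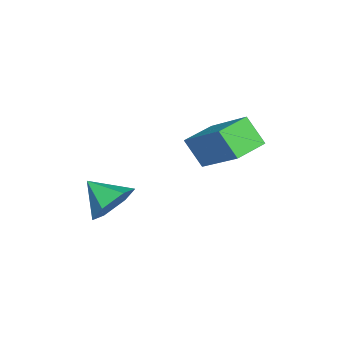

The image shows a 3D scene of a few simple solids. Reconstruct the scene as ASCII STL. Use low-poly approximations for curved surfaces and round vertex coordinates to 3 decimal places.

solid 
facet normal 0.288 0.799 -0.528
outer loop
vertex 2.147 -2.2 0.637
vertex 1.32 -2.111 0.32
vertex 1.556 -1.699 1.073
endloop
endfacet
facet normal 0.435 -0.241 0.867
outer loop
vertex 2.147 -2.2 0.637
vertex 1.556 -1.699 1.073
vertex 0.96 -3.109 0.98
endloop
endfacet
facet normal 0.289 0.799 -0.528
outer loop
vertex 1.556 -1.699 1.073
vertex 1.32 -2.111 0.32
vertex 0.729 -1.609 0.756
endloop
endfacet
facet normal -0.348 0.086 0.933
outer loop
vertex 1.556 -1.699 1.073
vertex 0.729 -1.609 0.756
vertex 0.96 -3.109 0.98
endloop
endfacet
facet normal 0.289 0.799 -0.527
outer loop
vertex 0.729 -1.609 0.756
vertex 1.32 -2.111 0.32
vertex 0.494 -2.021 0.003
endloop
endfacet
facet normal -0.935 -0.093 0.343
outer loop
vertex 0.729 -1.609 0.756
vertex 0.494 -2.021 0.003
vertex 0.96 -3.109 0.98
endloop
endfacet
facet normal 0.289 0.799 -0.527
outer loop
vertex 0.494 -2.021 0.003
vertex 1.32 -2.111 0.32
vertex 1.085 -2.523 -0.433
endloop
endfacet
facet normal -0.738 -0.597 -0.313
outer loop
vertex 0.494 -2.021 0.003
vertex 1.085 -2.523 -0.433
vertex 0.96 -3.109 0.98
endloop
endfacet
facet normal 0.288 0.799 -0.527
outer loop
vertex 1.085 -2.523 -0.433
vertex 1.32 -2.111 0.32
vertex 1.912 -2.612 -0.116
endloop
endfacet
facet normal 0.046 -0.924 -0.379
outer loop
vertex 1.085 -2.523 -0.433
vertex 1.912 -2.612 -0.116
vertex 0.96 -3.109 0.98
endloop
endfacet
facet normal 0.288 0.799 -0.527
outer loop
vertex 1.912 -2.612 -0.116
vertex 1.32 -2.111 0.32
vertex 2.147 -2.2 0.637
endloop
endfacet
facet normal 0.632 -0.746 0.211
outer loop
vertex 1.912 -2.612 -0.116
vertex 2.147 -2.2 0.637
vertex 0.96 -3.109 0.98
endloop
endfacet
facet normal -0.463 -0.663 -0.589
outer loop
vertex -1.078 -0.571 2.08
vertex -2.131 0.026 2.235
vertex -0.835 0.103 1.13
endloop
endfacet
facet normal 0.863 -0.490 -0.127
outer loop
vertex 0.151 1.514 2.385
vertex -1.078 -0.571 2.08
vertex -0.835 0.103 1.13
endloop
endfacet
facet normal -0.463 -0.662 -0.589
outer loop
vertex -0.835 0.103 1.13
vertex -2.131 0.026 2.235
vertex -1.888 0.701 1.285
endloop
endfacet
facet normal 0.204 0.567 -0.798
outer loop
vertex -1.888 0.701 1.285
vertex 0.151 1.514 2.385
vertex -0.835 0.103 1.13
endloop
endfacet
facet normal -0.204 -0.567 0.798
outer loop
vertex -1.078 -0.571 2.08
vertex -1.145 1.437 3.49
vertex -2.131 0.026 2.235
endloop
endfacet
facet normal 0.862 -0.490 -0.127
outer loop
vertex -0.092 0.839 3.335
vertex -1.078 -0.571 2.08
vertex 0.151 1.514 2.385
endloop
endfacet
facet normal -0.205 -0.567 0.798
outer loop
vertex -0.092 0.839 3.335
vertex -1.145 1.437 3.49
vertex -1.078 -0.571 2.08
endloop
endfacet
facet normal -0.863 0.490 0.127
outer loop
vertex -2.131 0.026 2.235
vertex -1.145 1.437 3.49
vertex -1.888 0.701 1.285
endloop
endfacet
facet normal 0.204 0.567 -0.798
outer loop
vertex -0.902 2.111 2.54
vertex 0.151 1.514 2.385
vertex -1.888 0.701 1.285
endloop
endfacet
facet normal -0.862 0.490 0.127
outer loop
vertex -1.888 0.701 1.285
vertex -1.145 1.437 3.49
vertex -0.902 2.111 2.54
endloop
endfacet
facet normal 0.462 0.663 0.589
outer loop
vertex -0.902 2.111 2.54
vertex -0.092 0.839 3.335
vertex 0.151 1.514 2.385
endloop
endfacet
facet normal 0.463 0.663 0.589
outer loop
vertex -1.145 1.437 3.49
vertex -0.092 0.839 3.335
vertex -0.902 2.111 2.54
endloop
endfacet

endsolid


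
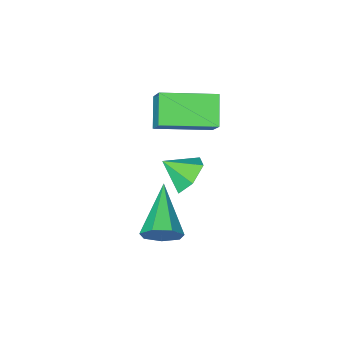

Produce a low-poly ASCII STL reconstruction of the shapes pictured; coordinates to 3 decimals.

solid 
facet normal -0.622 0.517 -0.588
outer loop
vertex -1.93 -2.009 -1.894
vertex -2.61 -2.402 -1.52
vertex -2.303 -1.658 -1.191
endloop
endfacet
facet normal 0.886 0.361 0.290
outer loop
vertex -1.93 -2.009 -1.894
vertex -2.303 -1.658 -1.191
vertex -1.87 -3.018 -0.82
endloop
endfacet
facet normal -0.623 0.517 -0.588
outer loop
vertex -2.303 -1.658 -1.191
vertex -2.61 -2.402 -1.52
vertex -2.983 -2.051 -0.816
endloop
endfacet
facet normal 0.297 0.338 0.893
outer loop
vertex -2.303 -1.658 -1.191
vertex -2.983 -2.051 -0.816
vertex -1.87 -3.018 -0.82
endloop
endfacet
facet normal -0.623 0.517 -0.588
outer loop
vertex -2.983 -2.051 -0.816
vertex -2.61 -2.402 -1.52
vertex -3.29 -2.795 -1.145
endloop
endfacet
facet normal -0.257 -0.300 0.919
outer loop
vertex -2.983 -2.051 -0.816
vertex -3.29 -2.795 -1.145
vertex -1.87 -3.018 -0.82
endloop
endfacet
facet normal -0.623 0.517 -0.587
outer loop
vertex -3.29 -2.795 -1.145
vertex -2.61 -2.402 -1.52
vertex -2.918 -3.147 -1.849
endloop
endfacet
facet normal -0.221 -0.914 0.340
outer loop
vertex -3.29 -2.795 -1.145
vertex -2.918 -3.147 -1.849
vertex -1.87 -3.018 -0.82
endloop
endfacet
facet normal -0.622 0.517 -0.588
outer loop
vertex -2.918 -3.147 -1.849
vertex -2.61 -2.402 -1.52
vertex -2.238 -2.754 -2.223
endloop
endfacet
facet normal 0.369 -0.891 -0.265
outer loop
vertex -2.918 -3.147 -1.849
vertex -2.238 -2.754 -2.223
vertex -1.87 -3.018 -0.82
endloop
endfacet
facet normal -0.622 0.517 -0.588
outer loop
vertex -2.238 -2.754 -2.223
vertex -2.61 -2.402 -1.52
vertex -1.93 -2.009 -1.894
endloop
endfacet
facet normal 0.923 -0.254 -0.290
outer loop
vertex -2.238 -2.754 -2.223
vertex -1.93 -2.009 -1.894
vertex -1.87 -3.018 -0.82
endloop
endfacet
facet normal 0.484 0.758 -0.438
outer loop
vertex 0.742 0.723 -0.089
vertex 0.311 0.634 -0.72
vertex 0.175 1.076 -0.105
endloop
endfacet
facet normal 0.054 0.132 0.990
outer loop
vertex 0.742 0.723 -0.089
vertex 0.175 1.076 -0.105
vertex -0.731 -0.994 0.22
endloop
endfacet
facet normal 0.485 0.757 -0.437
outer loop
vertex 0.175 1.076 -0.105
vertex 0.311 0.634 -0.72
vertex -0.289 1.097 -0.584
endloop
endfacet
facet normal -0.653 0.388 0.650
outer loop
vertex 0.175 1.076 -0.105
vertex -0.289 1.097 -0.584
vertex -0.731 -0.994 0.22
endloop
endfacet
facet normal 0.485 0.757 -0.438
outer loop
vertex -0.289 1.097 -0.584
vertex 0.311 0.634 -0.72
vertex -0.302 0.769 -1.166
endloop
endfacet
facet normal -0.981 0.177 -0.078
outer loop
vertex -0.289 1.097 -0.584
vertex -0.302 0.769 -1.166
vertex -0.731 -0.994 0.22
endloop
endfacet
facet normal 0.485 0.758 -0.437
outer loop
vertex -0.302 0.769 -1.166
vertex 0.311 0.634 -0.72
vertex 0.147 0.34 -1.412
endloop
endfacet
facet normal -0.682 -0.343 -0.647
outer loop
vertex -0.302 0.769 -1.166
vertex 0.147 0.34 -1.412
vertex -0.731 -0.994 0.22
endloop
endfacet
facet normal 0.485 0.757 -0.437
outer loop
vertex 0.147 0.34 -1.412
vertex 0.311 0.634 -0.72
vertex 0.719 0.132 -1.137
endloop
endfacet
facet normal 0.018 -0.779 -0.627
outer loop
vertex 0.147 0.34 -1.412
vertex 0.719 0.132 -1.137
vertex -0.731 -0.994 0.22
endloop
endfacet
facet normal 0.484 0.757 -0.438
outer loop
vertex 0.719 0.132 -1.137
vertex 0.311 0.634 -0.72
vertex 0.984 0.303 -0.548
endloop
endfacet
facet normal 0.593 -0.804 -0.033
outer loop
vertex 0.719 0.132 -1.137
vertex 0.984 0.303 -0.548
vertex -0.731 -0.994 0.22
endloop
endfacet
facet normal 0.484 0.757 -0.438
outer loop
vertex 0.984 0.303 -0.548
vertex 0.311 0.634 -0.72
vertex 0.742 0.723 -0.089
endloop
endfacet
facet normal 0.609 -0.399 0.686
outer loop
vertex 0.984 0.303 -0.548
vertex 0.742 0.723 -0.089
vertex -0.731 -0.994 0.22
endloop
endfacet
facet normal -0.401 -0.645 0.650
outer loop
vertex -1.554 -2.68 3.513
vertex -3.421 -1.776 3.26
vertex -1.832 -3.543 2.485
endloop
endfacet
facet normal 0.894 -0.432 0.121
outer loop
vertex -1.299 -2.684 1.62
vertex -1.554 -2.68 3.513
vertex -1.832 -3.543 2.485
endloop
endfacet
facet normal -0.401 -0.646 0.650
outer loop
vertex -1.832 -3.543 2.485
vertex -3.421 -1.776 3.26
vertex -3.699 -2.638 2.232
endloop
endfacet
facet normal -0.203 -0.629 -0.750
outer loop
vertex -3.699 -2.638 2.232
vertex -1.299 -2.684 1.62
vertex -1.832 -3.543 2.485
endloop
endfacet
facet normal 0.203 0.629 0.750
outer loop
vertex -1.554 -2.68 3.513
vertex -2.888 -0.917 2.395
vertex -3.421 -1.776 3.26
endloop
endfacet
facet normal 0.893 -0.433 0.121
outer loop
vertex -1.021 -1.822 2.648
vertex -1.554 -2.68 3.513
vertex -1.299 -2.684 1.62
endloop
endfacet
facet normal 0.204 0.630 0.750
outer loop
vertex -1.021 -1.822 2.648
vertex -2.888 -0.917 2.395
vertex -1.554 -2.68 3.513
endloop
endfacet
facet normal -0.893 0.433 -0.121
outer loop
vertex -3.421 -1.776 3.26
vertex -2.888 -0.917 2.395
vertex -3.699 -2.638 2.232
endloop
endfacet
facet normal -0.203 -0.630 -0.750
outer loop
vertex -3.166 -1.78 1.367
vertex -1.299 -2.684 1.62
vertex -3.699 -2.638 2.232
endloop
endfacet
facet normal -0.893 0.433 -0.121
outer loop
vertex -3.699 -2.638 2.232
vertex -2.888 -0.917 2.395
vertex -3.166 -1.78 1.367
endloop
endfacet
facet normal 0.401 0.646 -0.650
outer loop
vertex -3.166 -1.78 1.367
vertex -1.021 -1.822 2.648
vertex -1.299 -2.684 1.62
endloop
endfacet
facet normal 0.401 0.645 -0.650
outer loop
vertex -2.888 -0.917 2.395
vertex -1.021 -1.822 2.648
vertex -3.166 -1.78 1.367
endloop
endfacet

endsolid


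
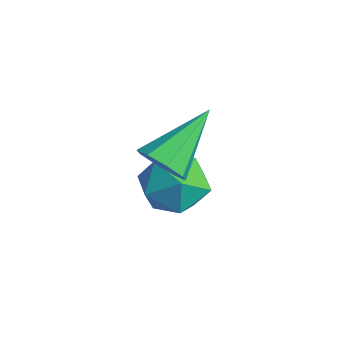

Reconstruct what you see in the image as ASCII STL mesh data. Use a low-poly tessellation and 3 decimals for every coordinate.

solid 
facet normal -0.794 -0.315 0.520
outer loop
vertex -2.917 -1.676 1.008
vertex -2.817 -2.614 0.593
vertex -2.332 -2.385 1.473
endloop
endfacet
facet normal -0.449 0.201 0.871
outer loop
vertex -2.917 -1.676 1.008
vertex -2.332 -2.385 1.473
vertex -2.009 -1.408 1.414
endloop
endfacet
facet normal -0.433 0.780 0.452
outer loop
vertex -2.917 -1.676 1.008
vertex -2.009 -1.408 1.414
vertex -2.294 -1.034 0.497
endloop
endfacet
facet normal -0.768 0.621 -0.156
outer loop
vertex -2.917 -1.676 1.008
vertex -2.294 -1.034 0.497
vertex -2.793 -1.779 -0.01
endloop
endfacet
facet normal -0.992 -0.055 -0.115
outer loop
vertex -2.917 -1.676 1.008
vertex -2.793 -1.779 -0.01
vertex -2.817 -2.614 0.593
endloop
endfacet
facet normal 0.224 -0.015 0.975
outer loop
vertex -2.009 -1.408 1.414
vertex -2.332 -2.385 1.473
vertex -1.347 -2.181 1.25
endloop
endfacet
facet normal -0.336 -0.850 0.406
outer loop
vertex -2.332 -2.385 1.473
vertex -2.817 -2.614 0.593
vertex -1.846 -2.926 0.743
endloop
endfacet
facet normal -0.656 -0.430 -0.621
outer loop
vertex -2.817 -2.614 0.593
vertex -2.793 -1.779 -0.01
vertex -2.131 -2.552 -0.174
endloop
endfacet
facet normal -0.293 0.664 -0.688
outer loop
vertex -2.793 -1.779 -0.01
vertex -2.294 -1.034 0.497
vertex -1.808 -1.575 -0.233
endloop
endfacet
facet normal 0.250 0.921 0.298
outer loop
vertex -2.294 -1.034 0.497
vertex -2.009 -1.408 1.414
vertex -1.323 -1.346 0.647
endloop
endfacet
facet normal 0.768 -0.621 0.156
outer loop
vertex -1.223 -2.284 0.232
vertex -1.347 -2.181 1.25
vertex -1.846 -2.926 0.743
endloop
endfacet
facet normal 0.433 -0.780 -0.452
outer loop
vertex -1.223 -2.284 0.232
vertex -1.846 -2.926 0.743
vertex -2.131 -2.552 -0.174
endloop
endfacet
facet normal 0.449 -0.201 -0.871
outer loop
vertex -1.223 -2.284 0.232
vertex -2.131 -2.552 -0.174
vertex -1.808 -1.575 -0.233
endloop
endfacet
facet normal 0.794 0.315 -0.520
outer loop
vertex -1.223 -2.284 0.232
vertex -1.808 -1.575 -0.233
vertex -1.323 -1.346 0.647
endloop
endfacet
facet normal 0.992 0.055 0.115
outer loop
vertex -1.223 -2.284 0.232
vertex -1.323 -1.346 0.647
vertex -1.347 -2.181 1.25
endloop
endfacet
facet normal 0.293 -0.664 0.688
outer loop
vertex -1.846 -2.926 0.743
vertex -1.347 -2.181 1.25
vertex -2.332 -2.385 1.473
endloop
endfacet
facet normal -0.250 -0.921 -0.298
outer loop
vertex -2.131 -2.552 -0.174
vertex -1.846 -2.926 0.743
vertex -2.817 -2.614 0.593
endloop
endfacet
facet normal -0.224 0.015 -0.975
outer loop
vertex -1.808 -1.575 -0.233
vertex -2.131 -2.552 -0.174
vertex -2.793 -1.779 -0.01
endloop
endfacet
facet normal 0.336 0.850 -0.406
outer loop
vertex -1.323 -1.346 0.647
vertex -1.808 -1.575 -0.233
vertex -2.294 -1.034 0.497
endloop
endfacet
facet normal 0.656 0.430 0.621
outer loop
vertex -1.347 -2.181 1.25
vertex -1.323 -1.346 0.647
vertex -2.009 -1.408 1.414
endloop
endfacet
facet normal 0.232 -0.796 -0.560
outer loop
vertex -0.097 -2.848 2.756
vertex -0.802 -3.034 2.728
vertex -0.361 -2.619 2.321
endloop
endfacet
facet normal 0.729 0.679 -0.085
outer loop
vertex -0.097 -2.848 2.756
vertex -0.361 -2.619 2.321
vertex -1.258 -1.466 3.832
endloop
endfacet
facet normal 0.231 -0.795 -0.561
outer loop
vertex -0.361 -2.619 2.321
vertex -0.802 -3.034 2.728
vertex -0.884 -2.632 2.124
endloop
endfacet
facet normal 0.178 0.830 -0.528
outer loop
vertex -0.361 -2.619 2.321
vertex -0.884 -2.632 2.124
vertex -1.258 -1.466 3.832
endloop
endfacet
facet normal 0.230 -0.795 -0.561
outer loop
vertex -0.884 -2.632 2.124
vertex -0.802 -3.034 2.728
vertex -1.359 -2.881 2.282
endloop
endfacet
facet normal -0.523 0.646 -0.556
outer loop
vertex -0.884 -2.632 2.124
vertex -1.359 -2.881 2.282
vertex -1.258 -1.466 3.832
endloop
endfacet
facet normal 0.230 -0.796 -0.560
outer loop
vertex -1.359 -2.881 2.282
vertex -0.802 -3.034 2.728
vertex -1.508 -3.219 2.701
endloop
endfacet
facet normal -0.960 0.235 -0.152
outer loop
vertex -1.359 -2.881 2.282
vertex -1.508 -3.219 2.701
vertex -1.258 -1.466 3.832
endloop
endfacet
facet normal 0.230 -0.795 -0.561
outer loop
vertex -1.508 -3.219 2.701
vertex -0.802 -3.034 2.728
vertex -1.243 -3.449 3.136
endloop
endfacet
facet normal -0.879 -0.164 0.448
outer loop
vertex -1.508 -3.219 2.701
vertex -1.243 -3.449 3.136
vertex -1.258 -1.466 3.832
endloop
endfacet
facet normal 0.232 -0.796 -0.559
outer loop
vertex -1.243 -3.449 3.136
vertex -0.802 -3.034 2.728
vertex -0.721 -3.435 3.333
endloop
endfacet
facet normal -0.328 -0.315 0.891
outer loop
vertex -1.243 -3.449 3.136
vertex -0.721 -3.435 3.333
vertex -1.258 -1.466 3.832
endloop
endfacet
facet normal 0.232 -0.796 -0.559
outer loop
vertex -0.721 -3.435 3.333
vertex -0.802 -3.034 2.728
vertex -0.246 -3.186 3.175
endloop
endfacet
facet normal 0.374 -0.131 0.918
outer loop
vertex -0.721 -3.435 3.333
vertex -0.246 -3.186 3.175
vertex -1.258 -1.466 3.832
endloop
endfacet
facet normal 0.232 -0.796 -0.559
outer loop
vertex -0.246 -3.186 3.175
vertex -0.802 -3.034 2.728
vertex -0.097 -2.848 2.756
endloop
endfacet
facet normal 0.810 0.280 0.514
outer loop
vertex -0.246 -3.186 3.175
vertex -0.097 -2.848 2.756
vertex -1.258 -1.466 3.832
endloop
endfacet

endsolid


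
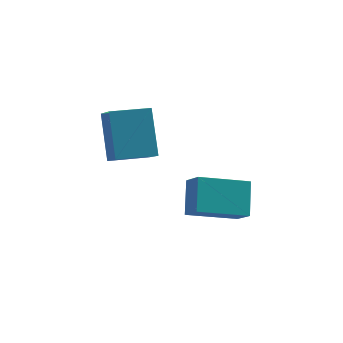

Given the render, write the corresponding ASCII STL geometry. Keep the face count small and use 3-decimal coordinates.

solid 
facet normal -0.955 -0.292 0.054
outer loop
vertex -1.107 -4.351 0.366
vertex -1.384 -3.12 2.131
vertex -1.464 -3.328 -0.405
endloop
endfacet
facet normal 0.128 -0.568 -0.813
outer loop
vertex 0.064 -2.86 -0.491
vertex -1.107 -4.351 0.366
vertex -1.464 -3.328 -0.405
endloop
endfacet
facet normal -0.955 -0.292 0.054
outer loop
vertex -1.464 -3.328 -0.405
vertex -1.384 -3.12 2.131
vertex -1.741 -2.096 1.361
endloop
endfacet
facet normal -0.268 0.770 -0.579
outer loop
vertex -1.741 -2.096 1.361
vertex 0.064 -2.86 -0.491
vertex -1.464 -3.328 -0.405
endloop
endfacet
facet normal 0.268 -0.770 0.579
outer loop
vertex -1.107 -4.351 0.366
vertex 0.144 -2.652 2.045
vertex -1.384 -3.12 2.131
endloop
endfacet
facet normal 0.127 -0.567 -0.814
outer loop
vertex 0.421 -3.884 0.279
vertex -1.107 -4.351 0.366
vertex 0.064 -2.86 -0.491
endloop
endfacet
facet normal 0.268 -0.770 0.579
outer loop
vertex 0.421 -3.884 0.279
vertex 0.144 -2.652 2.045
vertex -1.107 -4.351 0.366
endloop
endfacet
facet normal -0.128 0.567 0.814
outer loop
vertex -1.384 -3.12 2.131
vertex 0.144 -2.652 2.045
vertex -1.741 -2.096 1.361
endloop
endfacet
facet normal -0.268 0.770 -0.579
outer loop
vertex -0.213 -1.629 1.274
vertex 0.064 -2.86 -0.491
vertex -1.741 -2.096 1.361
endloop
endfacet
facet normal -0.127 0.568 0.813
outer loop
vertex -1.741 -2.096 1.361
vertex 0.144 -2.652 2.045
vertex -0.213 -1.629 1.274
endloop
endfacet
facet normal 0.955 0.292 -0.054
outer loop
vertex -0.213 -1.629 1.274
vertex 0.421 -3.884 0.279
vertex 0.064 -2.86 -0.491
endloop
endfacet
facet normal 0.955 0.292 -0.054
outer loop
vertex 0.144 -2.652 2.045
vertex 0.421 -3.884 0.279
vertex -0.213 -1.629 1.274
endloop
endfacet
facet normal -0.388 0.666 -0.637
outer loop
vertex 1.413 -2.091 -2.293
vertex 3.385 -1.532 -2.91
vertex 1.373 -3.209 -3.437
endloop
endfacet
facet normal -0.921 -0.261 0.288
outer loop
vertex 1.815 -3.968 -2.71
vertex 1.413 -2.091 -2.293
vertex 1.373 -3.209 -3.437
endloop
endfacet
facet normal -0.388 0.666 -0.637
outer loop
vertex 1.373 -3.209 -3.437
vertex 3.385 -1.532 -2.91
vertex 3.344 -2.65 -4.053
endloop
endfacet
facet normal -0.025 -0.699 -0.715
outer loop
vertex 3.344 -2.65 -4.053
vertex 1.815 -3.968 -2.71
vertex 1.373 -3.209 -3.437
endloop
endfacet
facet normal 0.025 0.699 0.715
outer loop
vertex 1.413 -2.091 -2.293
vertex 3.827 -2.291 -2.183
vertex 3.385 -1.532 -2.91
endloop
endfacet
facet normal -0.921 -0.261 0.289
outer loop
vertex 1.856 -2.85 -1.567
vertex 1.413 -2.091 -2.293
vertex 1.815 -3.968 -2.71
endloop
endfacet
facet normal 0.025 0.699 0.715
outer loop
vertex 1.856 -2.85 -1.567
vertex 3.827 -2.291 -2.183
vertex 1.413 -2.091 -2.293
endloop
endfacet
facet normal 0.921 0.261 -0.288
outer loop
vertex 3.385 -1.532 -2.91
vertex 3.827 -2.291 -2.183
vertex 3.344 -2.65 -4.053
endloop
endfacet
facet normal -0.026 -0.699 -0.715
outer loop
vertex 3.787 -3.409 -3.327
vertex 1.815 -3.968 -2.71
vertex 3.344 -2.65 -4.053
endloop
endfacet
facet normal 0.921 0.262 -0.288
outer loop
vertex 3.344 -2.65 -4.053
vertex 3.827 -2.291 -2.183
vertex 3.787 -3.409 -3.327
endloop
endfacet
facet normal 0.388 -0.666 0.637
outer loop
vertex 3.787 -3.409 -3.327
vertex 1.856 -2.85 -1.567
vertex 1.815 -3.968 -2.71
endloop
endfacet
facet normal 0.388 -0.666 0.637
outer loop
vertex 3.827 -2.291 -2.183
vertex 1.856 -2.85 -1.567
vertex 3.787 -3.409 -3.327
endloop
endfacet

endsolid


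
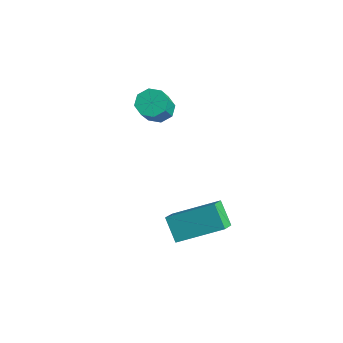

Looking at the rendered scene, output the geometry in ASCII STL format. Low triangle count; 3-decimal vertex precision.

solid 
facet normal -0.384 0.499 -0.777
outer loop
vertex -0.252 0.682 0.626
vertex -0.909 0.442 0.797
vertex -0.516 1.019 0.973
endloop
endfacet
facet normal 0.789 0.614 0.004
outer loop
vertex -0.252 0.682 0.626
vertex -0.516 1.019 0.973
vertex 0.305 -0.041 1.753
endloop
endfacet
facet normal 0.789 0.614 0.004
outer loop
vertex 0.305 -0.041 1.753
vertex -0.516 1.019 0.973
vertex 0.041 0.296 2.1
endloop
endfacet
facet normal 0.385 -0.499 0.777
outer loop
vertex 0.305 -0.041 1.753
vertex 0.041 0.296 2.1
vertex -0.351 -0.282 1.923
endloop
endfacet
facet normal -0.385 0.499 -0.776
outer loop
vertex -0.516 1.019 0.973
vertex -0.909 0.442 0.797
vertex -1.01 1.017 1.217
endloop
endfacet
facet normal 0.218 0.867 0.448
outer loop
vertex -0.516 1.019 0.973
vertex -1.01 1.017 1.217
vertex 0.041 0.296 2.1
endloop
endfacet
facet normal 0.217 0.867 0.449
outer loop
vertex 0.041 0.296 2.1
vertex -1.01 1.017 1.217
vertex -0.453 0.294 2.343
endloop
endfacet
facet normal 0.384 -0.499 0.777
outer loop
vertex 0.041 0.296 2.1
vertex -0.453 0.294 2.343
vertex -0.351 -0.282 1.923
endloop
endfacet
facet normal -0.383 0.500 -0.777
outer loop
vertex -1.01 1.017 1.217
vertex -0.909 0.442 0.797
vertex -1.445 0.679 1.214
endloop
endfacet
facet normal -0.479 0.611 0.630
outer loop
vertex -1.01 1.017 1.217
vertex -1.445 0.679 1.214
vertex -0.453 0.294 2.343
endloop
endfacet
facet normal -0.479 0.612 0.629
outer loop
vertex -0.453 0.294 2.343
vertex -1.445 0.679 1.214
vertex -0.888 -0.044 2.341
endloop
endfacet
facet normal 0.384 -0.499 0.777
outer loop
vertex -0.453 0.294 2.343
vertex -0.888 -0.044 2.341
vertex -0.351 -0.282 1.923
endloop
endfacet
facet normal -0.384 0.498 -0.777
outer loop
vertex -1.445 0.679 1.214
vertex -0.909 0.442 0.797
vertex -1.565 0.201 0.967
endloop
endfacet
facet normal -0.897 -0.003 0.442
outer loop
vertex -1.445 0.679 1.214
vertex -1.565 0.201 0.967
vertex -0.888 -0.044 2.341
endloop
endfacet
facet normal -0.897 -0.003 0.442
outer loop
vertex -0.888 -0.044 2.341
vertex -1.565 0.201 0.967
vertex -1.008 -0.522 2.094
endloop
endfacet
facet normal 0.384 -0.498 0.777
outer loop
vertex -0.888 -0.044 2.341
vertex -1.008 -0.522 2.094
vertex -0.351 -0.282 1.923
endloop
endfacet
facet normal -0.385 0.499 -0.777
outer loop
vertex -1.565 0.201 0.967
vertex -0.909 0.442 0.797
vertex -1.301 -0.136 0.62
endloop
endfacet
facet normal -0.789 -0.614 -0.004
outer loop
vertex -1.565 0.201 0.967
vertex -1.301 -0.136 0.62
vertex -1.008 -0.522 2.094
endloop
endfacet
facet normal -0.789 -0.614 -0.004
outer loop
vertex -1.008 -0.522 2.094
vertex -1.301 -0.136 0.62
vertex -0.744 -0.859 1.747
endloop
endfacet
facet normal 0.384 -0.499 0.777
outer loop
vertex -1.008 -0.522 2.094
vertex -0.744 -0.859 1.747
vertex -0.351 -0.282 1.923
endloop
endfacet
facet normal -0.384 0.499 -0.777
outer loop
vertex -1.301 -0.136 0.62
vertex -0.909 0.442 0.797
vertex -0.807 -0.134 0.377
endloop
endfacet
facet normal -0.217 -0.867 -0.449
outer loop
vertex -1.301 -0.136 0.62
vertex -0.807 -0.134 0.377
vertex -0.744 -0.859 1.747
endloop
endfacet
facet normal -0.218 -0.867 -0.449
outer loop
vertex -0.744 -0.859 1.747
vertex -0.807 -0.134 0.377
vertex -0.25 -0.857 1.503
endloop
endfacet
facet normal 0.385 -0.499 0.776
outer loop
vertex -0.744 -0.859 1.747
vertex -0.25 -0.857 1.503
vertex -0.351 -0.282 1.923
endloop
endfacet
facet normal -0.384 0.499 -0.777
outer loop
vertex -0.807 -0.134 0.377
vertex -0.909 0.442 0.797
vertex -0.372 0.204 0.379
endloop
endfacet
facet normal 0.478 -0.612 -0.630
outer loop
vertex -0.807 -0.134 0.377
vertex -0.372 0.204 0.379
vertex -0.25 -0.857 1.503
endloop
endfacet
facet normal 0.480 -0.612 -0.629
outer loop
vertex -0.25 -0.857 1.503
vertex -0.372 0.204 0.379
vertex 0.185 -0.519 1.506
endloop
endfacet
facet normal 0.383 -0.500 0.777
outer loop
vertex -0.25 -0.857 1.503
vertex 0.185 -0.519 1.506
vertex -0.351 -0.282 1.923
endloop
endfacet
facet normal -0.384 0.498 -0.777
outer loop
vertex -0.372 0.204 0.379
vertex -0.909 0.442 0.797
vertex -0.252 0.682 0.626
endloop
endfacet
facet normal 0.897 0.003 -0.442
outer loop
vertex -0.372 0.204 0.379
vertex -0.252 0.682 0.626
vertex 0.185 -0.519 1.506
endloop
endfacet
facet normal 0.897 0.003 -0.442
outer loop
vertex 0.185 -0.519 1.506
vertex -0.252 0.682 0.626
vertex 0.305 -0.041 1.753
endloop
endfacet
facet normal 0.384 -0.498 0.777
outer loop
vertex 0.185 -0.519 1.506
vertex 0.305 -0.041 1.753
vertex -0.351 -0.282 1.923
endloop
endfacet
facet normal -0.531 -0.731 -0.429
outer loop
vertex 3.203 -2.071 -1.919
vertex 2.703 -1.386 -2.467
vertex 4.055 -2.165 -2.815
endloop
endfacet
facet normal 0.495 -0.678 0.542
outer loop
vertex 5.197 -0.594 -1.893
vertex 3.203 -2.071 -1.919
vertex 4.055 -2.165 -2.815
endloop
endfacet
facet normal -0.531 -0.731 -0.429
outer loop
vertex 4.055 -2.165 -2.815
vertex 2.703 -1.386 -2.467
vertex 3.555 -1.48 -3.363
endloop
endfacet
facet normal 0.688 -0.076 -0.722
outer loop
vertex 3.555 -1.48 -3.363
vertex 5.197 -0.594 -1.893
vertex 4.055 -2.165 -2.815
endloop
endfacet
facet normal -0.688 0.076 0.722
outer loop
vertex 3.203 -2.071 -1.919
vertex 3.845 0.185 -1.545
vertex 2.703 -1.386 -2.467
endloop
endfacet
facet normal 0.495 -0.678 0.542
outer loop
vertex 4.345 -0.5 -0.997
vertex 3.203 -2.071 -1.919
vertex 5.197 -0.594 -1.893
endloop
endfacet
facet normal -0.688 0.076 0.722
outer loop
vertex 4.345 -0.5 -0.997
vertex 3.845 0.185 -1.545
vertex 3.203 -2.071 -1.919
endloop
endfacet
facet normal -0.495 0.678 -0.542
outer loop
vertex 2.703 -1.386 -2.467
vertex 3.845 0.185 -1.545
vertex 3.555 -1.48 -3.363
endloop
endfacet
facet normal 0.688 -0.076 -0.722
outer loop
vertex 4.697 0.091 -2.441
vertex 5.197 -0.594 -1.893
vertex 3.555 -1.48 -3.363
endloop
endfacet
facet normal -0.495 0.678 -0.542
outer loop
vertex 3.555 -1.48 -3.363
vertex 3.845 0.185 -1.545
vertex 4.697 0.091 -2.441
endloop
endfacet
facet normal 0.531 0.731 0.429
outer loop
vertex 4.697 0.091 -2.441
vertex 4.345 -0.5 -0.997
vertex 5.197 -0.594 -1.893
endloop
endfacet
facet normal 0.531 0.731 0.429
outer loop
vertex 3.845 0.185 -1.545
vertex 4.345 -0.5 -0.997
vertex 4.697 0.091 -2.441
endloop
endfacet

endsolid
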